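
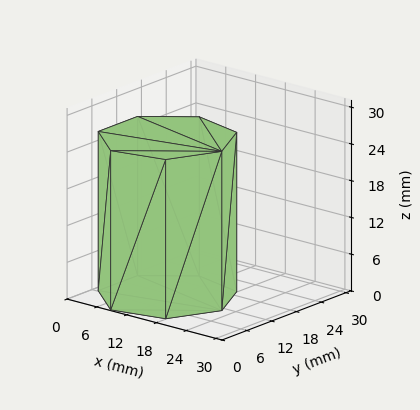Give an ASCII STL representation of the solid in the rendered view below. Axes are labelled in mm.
Reading the render: the shape is a regular 7-sided prism (a cylinder approximated with 7 flat sides), circumscribed radius ≈ 11 mm, height ≈ 26 mm (dimensions read to the nearest mm from the axis ticks). For the STL, each face is triangulated and given an outward normal.

solid part
  facet normal 0.0000 0.0000 -1.0000
    outer loop
      vertex 8.55 21.72 0.00
      vertex 17.86 19.60 0.00
      vertex 22.00 11.00 0.00
    endloop
  endfacet
  facet normal 0.0000 0.0000 -1.0000
    outer loop
      vertex 1.09 15.77 0.00
      vertex 8.55 21.72 0.00
      vertex 22.00 11.00 0.00
    endloop
  endfacet
  facet normal 0.0000 0.0000 -1.0000
    outer loop
      vertex 1.09 6.23 0.00
      vertex 1.09 15.77 0.00
      vertex 22.00 11.00 0.00
    endloop
  endfacet
  facet normal 0.0000 0.0000 -1.0000
    outer loop
      vertex 8.55 0.28 0.00
      vertex 1.09 6.23 0.00
      vertex 22.00 11.00 0.00
    endloop
  endfacet
  facet normal 0.0000 0.0000 -1.0000
    outer loop
      vertex 17.86 2.40 0.00
      vertex 8.55 0.28 0.00
      vertex 22.00 11.00 0.00
    endloop
  endfacet
  facet normal 0.0000 0.0000 1.0000
    outer loop
      vertex 22.00 11.00 26.00
      vertex 17.86 19.60 26.00
      vertex 8.55 21.72 26.00
    endloop
  endfacet
  facet normal 0.0000 0.0000 1.0000
    outer loop
      vertex 22.00 11.00 26.00
      vertex 8.55 21.72 26.00
      vertex 1.09 15.77 26.00
    endloop
  endfacet
  facet normal 0.0000 0.0000 1.0000
    outer loop
      vertex 22.00 11.00 26.00
      vertex 1.09 15.77 26.00
      vertex 1.09 6.23 26.00
    endloop
  endfacet
  facet normal 0.0000 0.0000 1.0000
    outer loop
      vertex 22.00 11.00 26.00
      vertex 1.09 6.23 26.00
      vertex 8.55 0.28 26.00
    endloop
  endfacet
  facet normal 0.0000 0.0000 1.0000
    outer loop
      vertex 22.00 11.00 26.00
      vertex 8.55 0.28 26.00
      vertex 17.86 2.40 26.00
    endloop
  endfacet
  facet normal 0.9010 0.4338 0.0000
    outer loop
      vertex 22.00 11.00 0.00
      vertex 17.86 19.60 0.00
      vertex 17.86 19.60 26.00
    endloop
  endfacet
  facet normal 0.9010 0.4338 0.0000
    outer loop
      vertex 22.00 11.00 0.00
      vertex 17.86 19.60 26.00
      vertex 22.00 11.00 26.00
    endloop
  endfacet
  facet normal 0.2220 0.9750 0.0000
    outer loop
      vertex 17.86 19.60 0.00
      vertex 8.55 21.72 0.00
      vertex 8.55 21.72 26.00
    endloop
  endfacet
  facet normal 0.2220 0.9750 0.0000
    outer loop
      vertex 17.86 19.60 0.00
      vertex 8.55 21.72 26.00
      vertex 17.86 19.60 26.00
    endloop
  endfacet
  facet normal -0.6235 0.7818 0.0000
    outer loop
      vertex 8.55 21.72 0.00
      vertex 1.09 15.77 0.00
      vertex 1.09 15.77 26.00
    endloop
  endfacet
  facet normal -0.6235 0.7818 0.0000
    outer loop
      vertex 8.55 21.72 0.00
      vertex 1.09 15.77 26.00
      vertex 8.55 21.72 26.00
    endloop
  endfacet
  facet normal -1.0000 0.0000 0.0000
    outer loop
      vertex 1.09 15.77 0.00
      vertex 1.09 6.23 0.00
      vertex 1.09 6.23 26.00
    endloop
  endfacet
  facet normal -1.0000 0.0000 0.0000
    outer loop
      vertex 1.09 15.77 0.00
      vertex 1.09 6.23 26.00
      vertex 1.09 15.77 26.00
    endloop
  endfacet
  facet normal -0.6235 -0.7818 0.0000
    outer loop
      vertex 1.09 6.23 0.00
      vertex 8.55 0.28 0.00
      vertex 8.55 0.28 26.00
    endloop
  endfacet
  facet normal -0.6235 -0.7818 0.0000
    outer loop
      vertex 1.09 6.23 0.00
      vertex 8.55 0.28 26.00
      vertex 1.09 6.23 26.00
    endloop
  endfacet
  facet normal 0.2220 -0.9750 0.0000
    outer loop
      vertex 8.55 0.28 0.00
      vertex 17.86 2.40 0.00
      vertex 17.86 2.40 26.00
    endloop
  endfacet
  facet normal 0.2220 -0.9750 0.0000
    outer loop
      vertex 8.55 0.28 0.00
      vertex 17.86 2.40 26.00
      vertex 8.55 0.28 26.00
    endloop
  endfacet
  facet normal 0.9010 -0.4338 0.0000
    outer loop
      vertex 17.86 2.40 0.00
      vertex 22.00 11.00 0.00
      vertex 22.00 11.00 26.00
    endloop
  endfacet
  facet normal 0.9010 -0.4338 0.0000
    outer loop
      vertex 17.86 2.40 0.00
      vertex 22.00 11.00 26.00
      vertex 17.86 2.40 26.00
    endloop
  endfacet
endsolid part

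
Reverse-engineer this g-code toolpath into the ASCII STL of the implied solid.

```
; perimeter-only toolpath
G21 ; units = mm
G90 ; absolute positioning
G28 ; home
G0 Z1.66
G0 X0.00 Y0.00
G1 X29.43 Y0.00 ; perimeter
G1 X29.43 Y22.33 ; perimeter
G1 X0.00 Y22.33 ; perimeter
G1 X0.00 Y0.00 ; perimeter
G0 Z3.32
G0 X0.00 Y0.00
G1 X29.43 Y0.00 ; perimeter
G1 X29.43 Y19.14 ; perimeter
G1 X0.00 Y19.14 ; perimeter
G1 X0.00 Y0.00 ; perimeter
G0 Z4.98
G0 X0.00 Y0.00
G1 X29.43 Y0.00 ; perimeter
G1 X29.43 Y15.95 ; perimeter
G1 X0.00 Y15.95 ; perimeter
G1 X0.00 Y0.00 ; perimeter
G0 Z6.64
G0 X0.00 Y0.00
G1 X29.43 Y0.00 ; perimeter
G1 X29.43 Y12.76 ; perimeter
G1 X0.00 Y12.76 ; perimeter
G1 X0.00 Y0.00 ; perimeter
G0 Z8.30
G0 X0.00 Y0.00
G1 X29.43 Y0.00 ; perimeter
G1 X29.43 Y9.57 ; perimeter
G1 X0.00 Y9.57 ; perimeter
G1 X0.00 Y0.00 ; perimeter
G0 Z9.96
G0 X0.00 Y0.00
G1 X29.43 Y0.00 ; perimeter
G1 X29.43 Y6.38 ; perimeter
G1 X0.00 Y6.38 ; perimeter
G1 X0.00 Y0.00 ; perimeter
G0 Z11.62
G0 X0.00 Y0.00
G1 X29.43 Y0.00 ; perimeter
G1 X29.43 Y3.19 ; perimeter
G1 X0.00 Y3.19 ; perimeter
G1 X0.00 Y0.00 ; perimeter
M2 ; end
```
solid part
  facet normal 0.0000 0.0000 -1.0000
    outer loop
      vertex 29.43 25.52 0.00
      vertex 29.43 0.00 0.00
      vertex 0.00 0.00 0.00
    endloop
  endfacet
  facet normal 0.0000 0.0000 -1.0000
    outer loop
      vertex 0.00 25.52 0.00
      vertex 29.43 25.52 0.00
      vertex 0.00 0.00 0.00
    endloop
  endfacet
  facet normal 0.0000 -1.0000 0.0000
    outer loop
      vertex 0.00 0.00 0.00
      vertex 29.43 0.00 0.00
      vertex 29.43 0.00 13.28
    endloop
  endfacet
  facet normal 0.0000 -1.0000 0.0000
    outer loop
      vertex 0.00 0.00 0.00
      vertex 29.43 0.00 13.28
      vertex 0.00 0.00 13.28
    endloop
  endfacet
  facet normal 0.0000 0.4616 0.8871
    outer loop
      vertex 0.00 0.00 13.28
      vertex 29.43 0.00 13.28
      vertex 29.43 25.52 0.00
    endloop
  endfacet
  facet normal 0.0000 0.4616 0.8871
    outer loop
      vertex 0.00 0.00 13.28
      vertex 29.43 25.52 0.00
      vertex 0.00 25.52 0.00
    endloop
  endfacet
  facet normal -1.0000 0.0000 0.0000
    outer loop
      vertex 0.00 0.00 13.28
      vertex 0.00 25.52 0.00
      vertex 0.00 0.00 0.00
    endloop
  endfacet
  facet normal 1.0000 0.0000 0.0000
    outer loop
      vertex 29.43 0.00 0.00
      vertex 29.43 25.52 0.00
      vertex 29.43 0.00 13.28
    endloop
  endfacet
endsolid part

The G0 Z moves step by Δz≈1.66 mm. The G1 loops shrink linearly with z, so the solid tapers from its base footprint up to z≈13.3. Closing with a flat bottom cap and the tapered top and triangulating gives 8 facets — a wedge (ramp): 29.4 × 25.5 mm base, rising to 13.3 mm along the y=0 edge and sloping linearly to z=0 at y=25.5.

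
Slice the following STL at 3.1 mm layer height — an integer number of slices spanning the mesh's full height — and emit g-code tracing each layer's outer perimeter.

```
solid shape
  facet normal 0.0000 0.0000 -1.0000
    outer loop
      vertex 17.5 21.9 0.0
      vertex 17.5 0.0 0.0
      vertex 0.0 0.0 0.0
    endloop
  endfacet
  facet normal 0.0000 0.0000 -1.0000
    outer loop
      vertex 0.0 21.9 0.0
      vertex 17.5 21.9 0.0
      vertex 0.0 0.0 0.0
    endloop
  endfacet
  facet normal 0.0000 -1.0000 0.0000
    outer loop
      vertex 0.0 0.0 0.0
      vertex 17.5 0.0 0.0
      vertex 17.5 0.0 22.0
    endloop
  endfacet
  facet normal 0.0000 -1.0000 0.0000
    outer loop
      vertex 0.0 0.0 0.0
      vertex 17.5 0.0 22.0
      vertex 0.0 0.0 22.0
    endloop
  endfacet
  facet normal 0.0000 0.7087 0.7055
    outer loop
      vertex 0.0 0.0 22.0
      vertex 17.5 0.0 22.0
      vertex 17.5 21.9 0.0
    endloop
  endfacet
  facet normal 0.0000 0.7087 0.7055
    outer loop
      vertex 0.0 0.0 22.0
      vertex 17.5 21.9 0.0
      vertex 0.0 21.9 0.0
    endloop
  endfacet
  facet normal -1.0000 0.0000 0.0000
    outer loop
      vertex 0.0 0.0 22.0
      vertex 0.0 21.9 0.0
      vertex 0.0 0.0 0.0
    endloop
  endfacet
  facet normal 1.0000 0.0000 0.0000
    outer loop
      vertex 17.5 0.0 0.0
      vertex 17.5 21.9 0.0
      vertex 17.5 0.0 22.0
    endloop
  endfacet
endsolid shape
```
; perimeter-only toolpath
G21 ; units = mm
G90 ; absolute positioning
G28 ; home
; layer 1
G0 Z3.1
G0 X0.0 Y0.0
G1 X17.5 Y0.0
G1 X17.5 Y18.8
G1 X0.0 Y18.8
G1 X0.0 Y0.0
; layer 2
G0 Z6.3
G0 X0.0 Y0.0
G1 X17.5 Y0.0
G1 X17.5 Y15.6
G1 X0.0 Y15.6
G1 X0.0 Y0.0
; layer 3
G0 Z9.4
G0 X0.0 Y0.0
G1 X17.5 Y0.0
G1 X17.5 Y12.5
G1 X0.0 Y12.5
G1 X0.0 Y0.0
; layer 4
G0 Z12.6
G0 X0.0 Y0.0
G1 X17.5 Y0.0
G1 X17.5 Y9.4
G1 X0.0 Y9.4
G1 X0.0 Y0.0
; layer 5
G0 Z15.7
G0 X0.0 Y0.0
G1 X17.5 Y0.0
G1 X17.5 Y6.3
G1 X0.0 Y6.3
G1 X0.0 Y0.0
; layer 6
G0 Z18.9
G0 X0.0 Y0.0
G1 X17.5 Y0.0
G1 X17.5 Y3.1
G1 X0.0 Y3.1
G1 X0.0 Y0.0
M2 ; end

The solid is a wedge (ramp): 17.5 × 21.9 mm base, rising to 22 mm along the y=0 edge and sloping linearly to z=0 at y=21.9. Slicing at Δz = 3.1 mm — 7 equal slices spanning the solid's height, so layer i sits at z = i·h/7 — gives 6 non-empty perimeters. Each is a 4-segment closed polygon; G0 lifts to the layer z and rapids to the start vertex, then G1 traces the edges. The cross-section shrinks linearly with z (the slice at the apex is degenerate and omitted).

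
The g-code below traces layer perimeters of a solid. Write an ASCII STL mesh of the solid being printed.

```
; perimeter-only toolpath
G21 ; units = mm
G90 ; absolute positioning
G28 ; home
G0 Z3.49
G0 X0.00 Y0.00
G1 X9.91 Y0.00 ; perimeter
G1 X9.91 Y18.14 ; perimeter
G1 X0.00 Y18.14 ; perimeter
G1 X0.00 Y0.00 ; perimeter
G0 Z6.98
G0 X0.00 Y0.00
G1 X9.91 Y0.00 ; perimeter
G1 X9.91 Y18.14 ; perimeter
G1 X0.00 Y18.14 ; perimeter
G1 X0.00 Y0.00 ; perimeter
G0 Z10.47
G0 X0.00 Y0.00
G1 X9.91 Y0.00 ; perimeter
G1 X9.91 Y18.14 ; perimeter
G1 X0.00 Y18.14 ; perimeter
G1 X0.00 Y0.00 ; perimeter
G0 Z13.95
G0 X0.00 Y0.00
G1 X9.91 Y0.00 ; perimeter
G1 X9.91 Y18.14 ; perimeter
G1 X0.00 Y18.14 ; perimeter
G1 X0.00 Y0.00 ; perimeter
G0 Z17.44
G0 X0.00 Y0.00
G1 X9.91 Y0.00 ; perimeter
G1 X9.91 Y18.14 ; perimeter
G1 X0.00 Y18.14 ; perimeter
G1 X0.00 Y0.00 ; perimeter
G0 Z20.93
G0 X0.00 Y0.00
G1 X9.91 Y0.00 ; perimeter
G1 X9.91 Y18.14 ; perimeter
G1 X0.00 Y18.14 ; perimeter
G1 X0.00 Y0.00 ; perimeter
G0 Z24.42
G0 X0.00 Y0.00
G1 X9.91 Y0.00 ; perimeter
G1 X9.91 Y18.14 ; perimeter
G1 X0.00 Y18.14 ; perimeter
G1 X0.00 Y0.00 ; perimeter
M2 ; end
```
solid part
  facet normal 0.0000 0.0000 -1.0000
    outer loop
      vertex 9.91 18.14 0.00
      vertex 9.91 0.00 0.00
      vertex 0.00 0.00 0.00
    endloop
  endfacet
  facet normal 0.0000 0.0000 -1.0000
    outer loop
      vertex 0.00 18.14 0.00
      vertex 9.91 18.14 0.00
      vertex 0.00 0.00 0.00
    endloop
  endfacet
  facet normal 0.0000 0.0000 1.0000
    outer loop
      vertex 0.00 0.00 24.42
      vertex 9.91 0.00 24.42
      vertex 9.91 18.14 24.42
    endloop
  endfacet
  facet normal 0.0000 0.0000 1.0000
    outer loop
      vertex 0.00 0.00 24.42
      vertex 9.91 18.14 24.42
      vertex 0.00 18.14 24.42
    endloop
  endfacet
  facet normal 0.0000 -1.0000 0.0000
    outer loop
      vertex 0.00 0.00 0.00
      vertex 9.91 0.00 0.00
      vertex 9.91 0.00 24.42
    endloop
  endfacet
  facet normal 0.0000 -1.0000 0.0000
    outer loop
      vertex 0.00 0.00 0.00
      vertex 9.91 0.00 24.42
      vertex 0.00 0.00 24.42
    endloop
  endfacet
  facet normal 0.0000 1.0000 0.0000
    outer loop
      vertex 9.91 18.14 24.42
      vertex 9.91 18.14 0.00
      vertex 0.00 18.14 0.00
    endloop
  endfacet
  facet normal 0.0000 1.0000 0.0000
    outer loop
      vertex 0.00 18.14 24.42
      vertex 9.91 18.14 24.42
      vertex 0.00 18.14 0.00
    endloop
  endfacet
  facet normal -1.0000 0.0000 0.0000
    outer loop
      vertex 0.00 18.14 24.42
      vertex 0.00 18.14 0.00
      vertex 0.00 0.00 0.00
    endloop
  endfacet
  facet normal -1.0000 0.0000 0.0000
    outer loop
      vertex 0.00 0.00 24.42
      vertex 0.00 18.14 24.42
      vertex 0.00 0.00 0.00
    endloop
  endfacet
  facet normal 1.0000 0.0000 0.0000
    outer loop
      vertex 9.91 0.00 0.00
      vertex 9.91 18.14 0.00
      vertex 9.91 18.14 24.42
    endloop
  endfacet
  facet normal 1.0000 0.0000 0.0000
    outer loop
      vertex 9.91 0.00 0.00
      vertex 9.91 18.14 24.42
      vertex 9.91 0.00 24.42
    endloop
  endfacet
endsolid part

The G0 Z moves step by Δz≈3.49 mm. Every layer's G1 loop is the same polygon, so the solid is a straight extrusion of it from z=0 to z≈24.4. Closing with flat bottom and top caps and triangulating gives 12 facets — a rectangular box, roughly 9.91 × 18.1 mm footprint and 24.4 mm tall.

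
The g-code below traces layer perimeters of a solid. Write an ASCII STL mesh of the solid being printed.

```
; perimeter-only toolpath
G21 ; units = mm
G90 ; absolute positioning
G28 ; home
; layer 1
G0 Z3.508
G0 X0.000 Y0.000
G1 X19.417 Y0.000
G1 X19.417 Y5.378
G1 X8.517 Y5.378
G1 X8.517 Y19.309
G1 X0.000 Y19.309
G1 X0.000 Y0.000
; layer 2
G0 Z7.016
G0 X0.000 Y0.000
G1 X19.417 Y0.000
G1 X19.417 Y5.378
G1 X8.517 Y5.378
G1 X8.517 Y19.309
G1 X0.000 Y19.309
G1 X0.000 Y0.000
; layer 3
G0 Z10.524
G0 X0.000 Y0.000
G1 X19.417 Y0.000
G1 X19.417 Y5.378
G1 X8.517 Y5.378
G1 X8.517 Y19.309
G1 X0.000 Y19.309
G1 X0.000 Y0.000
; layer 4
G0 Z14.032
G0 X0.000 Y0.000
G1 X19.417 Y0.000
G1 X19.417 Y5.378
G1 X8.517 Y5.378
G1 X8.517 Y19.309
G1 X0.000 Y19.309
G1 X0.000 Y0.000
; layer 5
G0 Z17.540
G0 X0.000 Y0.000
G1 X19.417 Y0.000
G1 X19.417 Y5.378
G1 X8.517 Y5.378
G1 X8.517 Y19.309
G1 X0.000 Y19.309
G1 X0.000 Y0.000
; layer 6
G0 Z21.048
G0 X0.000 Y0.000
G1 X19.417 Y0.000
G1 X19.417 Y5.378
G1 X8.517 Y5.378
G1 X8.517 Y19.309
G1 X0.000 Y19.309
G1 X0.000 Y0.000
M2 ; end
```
solid part
  facet normal 0.0000 0.0000 -1.0000
    outer loop
      vertex 19.417 5.378 0.000
      vertex 19.417 0.000 0.000
      vertex 0.000 0.000 0.000
    endloop
  endfacet
  facet normal 0.0000 0.0000 -1.0000
    outer loop
      vertex 8.517 5.378 0.000
      vertex 19.417 5.378 0.000
      vertex 0.000 0.000 0.000
    endloop
  endfacet
  facet normal 0.0000 0.0000 -1.0000
    outer loop
      vertex 8.517 19.309 0.000
      vertex 8.517 5.378 0.000
      vertex 0.000 0.000 0.000
    endloop
  endfacet
  facet normal 0.0000 0.0000 -1.0000
    outer loop
      vertex 0.000 19.309 0.000
      vertex 8.517 19.309 0.000
      vertex 0.000 0.000 0.000
    endloop
  endfacet
  facet normal 0.0000 0.0000 1.0000
    outer loop
      vertex 0.000 0.000 21.048
      vertex 19.417 0.000 21.048
      vertex 19.417 5.378 21.048
    endloop
  endfacet
  facet normal 0.0000 0.0000 1.0000
    outer loop
      vertex 0.000 0.000 21.048
      vertex 19.417 5.378 21.048
      vertex 8.517 5.378 21.048
    endloop
  endfacet
  facet normal 0.0000 0.0000 1.0000
    outer loop
      vertex 0.000 0.000 21.048
      vertex 8.517 5.378 21.048
      vertex 8.517 19.309 21.048
    endloop
  endfacet
  facet normal 0.0000 0.0000 1.0000
    outer loop
      vertex 0.000 0.000 21.048
      vertex 8.517 19.309 21.048
      vertex 0.000 19.309 21.048
    endloop
  endfacet
  facet normal 0.0000 -1.0000 0.0000
    outer loop
      vertex 0.000 0.000 0.000
      vertex 19.417 0.000 0.000
      vertex 19.417 0.000 21.048
    endloop
  endfacet
  facet normal 0.0000 -1.0000 0.0000
    outer loop
      vertex 0.000 0.000 0.000
      vertex 19.417 0.000 21.048
      vertex 0.000 0.000 21.048
    endloop
  endfacet
  facet normal 1.0000 0.0000 0.0000
    outer loop
      vertex 19.417 0.000 0.000
      vertex 19.417 5.378 0.000
      vertex 19.417 5.378 21.048
    endloop
  endfacet
  facet normal 1.0000 0.0000 0.0000
    outer loop
      vertex 19.417 0.000 0.000
      vertex 19.417 5.378 21.048
      vertex 19.417 0.000 21.048
    endloop
  endfacet
  facet normal 0.0000 1.0000 0.0000
    outer loop
      vertex 19.417 5.378 0.000
      vertex 8.517 5.378 0.000
      vertex 8.517 5.378 21.048
    endloop
  endfacet
  facet normal 0.0000 1.0000 0.0000
    outer loop
      vertex 19.417 5.378 0.000
      vertex 8.517 5.378 21.048
      vertex 19.417 5.378 21.048
    endloop
  endfacet
  facet normal 1.0000 0.0000 0.0000
    outer loop
      vertex 8.517 5.378 0.000
      vertex 8.517 19.309 0.000
      vertex 8.517 19.309 21.048
    endloop
  endfacet
  facet normal 1.0000 0.0000 0.0000
    outer loop
      vertex 8.517 5.378 0.000
      vertex 8.517 19.309 21.048
      vertex 8.517 5.378 21.048
    endloop
  endfacet
  facet normal 0.0000 1.0000 0.0000
    outer loop
      vertex 8.517 19.309 0.000
      vertex 0.000 19.309 0.000
      vertex 0.000 19.309 21.048
    endloop
  endfacet
  facet normal 0.0000 1.0000 0.0000
    outer loop
      vertex 8.517 19.309 0.000
      vertex 0.000 19.309 21.048
      vertex 8.517 19.309 21.048
    endloop
  endfacet
  facet normal -1.0000 0.0000 0.0000
    outer loop
      vertex 0.000 19.309 0.000
      vertex 0.000 0.000 0.000
      vertex 0.000 0.000 21.048
    endloop
  endfacet
  facet normal -1.0000 0.0000 0.0000
    outer loop
      vertex 0.000 19.309 0.000
      vertex 0.000 0.000 21.048
      vertex 0.000 19.309 21.048
    endloop
  endfacet
endsolid part

The G0 Z moves step by Δz≈3.508 mm. Every layer's G1 loop is the same polygon, so the solid is a straight extrusion of it from z=0 to z≈21. Closing with flat bottom and top caps and triangulating gives 20 facets — an L-shaped prism: outer 19.4 × 19.3 mm, arm thicknesses ≈ 5.38 mm (horizontal) and 8.52 mm (vertical), extruded 21 mm in z.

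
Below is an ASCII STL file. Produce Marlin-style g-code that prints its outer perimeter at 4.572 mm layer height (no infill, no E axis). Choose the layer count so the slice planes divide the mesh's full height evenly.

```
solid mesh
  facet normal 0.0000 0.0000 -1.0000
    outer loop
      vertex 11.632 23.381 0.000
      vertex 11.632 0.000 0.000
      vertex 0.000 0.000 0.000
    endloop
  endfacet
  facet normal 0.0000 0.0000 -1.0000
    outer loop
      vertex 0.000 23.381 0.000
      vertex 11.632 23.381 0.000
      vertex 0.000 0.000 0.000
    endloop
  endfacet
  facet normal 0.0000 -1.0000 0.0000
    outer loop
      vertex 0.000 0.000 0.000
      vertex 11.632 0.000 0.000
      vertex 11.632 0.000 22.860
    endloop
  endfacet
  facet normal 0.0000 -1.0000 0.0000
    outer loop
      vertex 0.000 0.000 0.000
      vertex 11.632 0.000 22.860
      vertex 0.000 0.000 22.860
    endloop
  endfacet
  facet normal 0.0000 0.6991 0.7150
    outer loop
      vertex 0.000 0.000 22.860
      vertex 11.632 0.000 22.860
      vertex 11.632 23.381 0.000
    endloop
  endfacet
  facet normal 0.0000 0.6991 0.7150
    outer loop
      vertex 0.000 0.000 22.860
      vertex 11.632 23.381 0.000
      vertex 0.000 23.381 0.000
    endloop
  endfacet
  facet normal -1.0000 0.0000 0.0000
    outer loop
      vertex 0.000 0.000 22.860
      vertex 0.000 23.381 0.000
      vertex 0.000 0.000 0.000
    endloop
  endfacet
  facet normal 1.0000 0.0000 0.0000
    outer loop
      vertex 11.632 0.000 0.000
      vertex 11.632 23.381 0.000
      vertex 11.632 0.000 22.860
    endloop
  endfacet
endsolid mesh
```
; perimeter-only toolpath
G21 ; units = mm
G90 ; absolute positioning
G28 ; home
; layer 1
G0 Z4.572
G0 X0.000 Y0.000
G1 X11.632 Y0.000
G1 X11.632 Y18.705
G1 X0.000 Y18.705
G1 X0.000 Y0.000
; layer 2
G0 Z9.144
G0 X0.000 Y0.000
G1 X11.632 Y0.000
G1 X11.632 Y14.029
G1 X0.000 Y14.029
G1 X0.000 Y0.000
; layer 3
G0 Z13.716
G0 X0.000 Y0.000
G1 X11.632 Y0.000
G1 X11.632 Y9.352
G1 X0.000 Y9.352
G1 X0.000 Y0.000
; layer 4
G0 Z18.288
G0 X0.000 Y0.000
G1 X11.632 Y0.000
G1 X11.632 Y4.676
G1 X0.000 Y4.676
G1 X0.000 Y0.000
M2 ; end

The solid is a wedge (ramp): 11.6 × 23.4 mm base, rising to 22.9 mm along the y=0 edge and sloping linearly to z=0 at y=23.4. Slicing at Δz = 4.572 mm — 5 equal slices spanning the solid's height, so layer i sits at z = i·h/5 — gives 4 non-empty perimeters. Each is a 4-segment closed polygon; G0 lifts to the layer z and rapids to the start vertex, then G1 traces the edges. The cross-section shrinks linearly with z (the slice at the apex is degenerate and omitted).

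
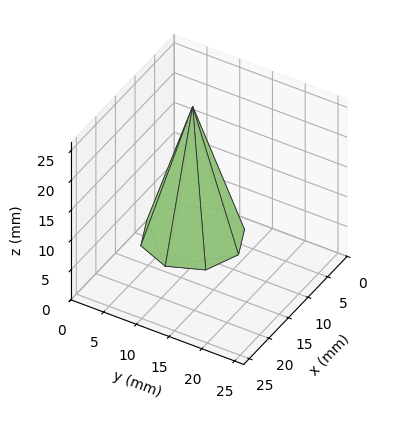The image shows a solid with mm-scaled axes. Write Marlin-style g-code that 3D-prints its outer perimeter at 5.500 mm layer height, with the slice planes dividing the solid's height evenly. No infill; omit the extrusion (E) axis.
Reading the render: the shape is a regular 8-sided pyramid, base circumscribed radius ≈ 7 mm, apex at z ≈ 22 mm (dimensions read to the nearest mm from the axis ticks). For the g-code, the solid's height is divided into equal slices at the stated Δz and each level perimeter traced with G1 moves after a G0 lift.

; perimeter-only toolpath
G21 ; units = mm
G90 ; absolute positioning
G28 ; home
; layer 1
G0 Z5.500
G0 X12.250 Y7.000
G1 X10.712 Y10.712
G1 X7.000 Y12.250
G1 X3.287 Y10.712
G1 X1.750 Y7.000
G1 X3.287 Y3.287
G1 X7.000 Y1.750
G1 X10.712 Y3.287
G1 X12.250 Y7.000
; layer 2
G0 Z11.000
G0 X10.500 Y7.000
G1 X9.475 Y9.475
G1 X7.000 Y10.500
G1 X4.525 Y9.475
G1 X3.500 Y7.000
G1 X4.525 Y4.525
G1 X7.000 Y3.500
G1 X9.475 Y4.525
G1 X10.500 Y7.000
; layer 3
G0 Z16.500
G0 X8.750 Y7.000
G1 X8.238 Y8.238
G1 X7.000 Y8.750
G1 X5.763 Y8.238
G1 X5.250 Y7.000
G1 X5.763 Y5.763
G1 X7.000 Y5.250
G1 X8.238 Y5.763
G1 X8.750 Y7.000
M2 ; end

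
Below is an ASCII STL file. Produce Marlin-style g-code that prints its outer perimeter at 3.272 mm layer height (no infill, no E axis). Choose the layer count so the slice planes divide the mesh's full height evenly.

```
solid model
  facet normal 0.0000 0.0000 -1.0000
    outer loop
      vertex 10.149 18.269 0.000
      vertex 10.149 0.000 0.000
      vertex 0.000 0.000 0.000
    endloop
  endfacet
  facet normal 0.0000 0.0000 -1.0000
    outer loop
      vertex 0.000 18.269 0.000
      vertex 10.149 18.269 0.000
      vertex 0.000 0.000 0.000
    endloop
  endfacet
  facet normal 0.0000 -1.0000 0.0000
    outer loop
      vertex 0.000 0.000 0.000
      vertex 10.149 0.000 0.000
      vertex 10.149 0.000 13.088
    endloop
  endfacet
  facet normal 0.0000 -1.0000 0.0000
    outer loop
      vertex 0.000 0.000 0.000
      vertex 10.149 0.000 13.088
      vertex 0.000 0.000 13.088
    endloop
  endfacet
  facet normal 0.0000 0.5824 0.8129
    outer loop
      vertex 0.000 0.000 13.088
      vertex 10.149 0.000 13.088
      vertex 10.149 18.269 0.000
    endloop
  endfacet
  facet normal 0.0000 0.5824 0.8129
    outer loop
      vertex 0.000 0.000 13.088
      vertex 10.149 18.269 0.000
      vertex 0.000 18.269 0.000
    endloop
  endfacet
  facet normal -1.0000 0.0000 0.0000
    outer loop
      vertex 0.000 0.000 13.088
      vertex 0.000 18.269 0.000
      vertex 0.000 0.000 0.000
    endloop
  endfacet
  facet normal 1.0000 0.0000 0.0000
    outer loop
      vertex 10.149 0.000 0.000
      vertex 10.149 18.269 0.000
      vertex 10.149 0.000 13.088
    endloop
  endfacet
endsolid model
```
; perimeter-only toolpath
G21 ; units = mm
G90 ; absolute positioning
G28 ; home
; layer 1
G0 Z3.272
G0 X0.000 Y0.000
G1 X10.149 Y0.000
G1 X10.149 Y13.702
G1 X0.000 Y13.702
G1 X0.000 Y0.000
; layer 2
G0 Z6.544
G0 X0.000 Y0.000
G1 X10.149 Y0.000
G1 X10.149 Y9.134
G1 X0.000 Y9.134
G1 X0.000 Y0.000
; layer 3
G0 Z9.816
G0 X0.000 Y0.000
G1 X10.149 Y0.000
G1 X10.149 Y4.567
G1 X0.000 Y4.567
G1 X0.000 Y0.000
M2 ; end

The solid is a wedge (ramp): 10.1 × 18.3 mm base, rising to 13.1 mm along the y=0 edge and sloping linearly to z=0 at y=18.3. Slicing at Δz = 3.272 mm — 4 equal slices spanning the solid's height, so layer i sits at z = i·h/4 — gives 3 non-empty perimeters. Each is a 4-segment closed polygon; G0 lifts to the layer z and rapids to the start vertex, then G1 traces the edges. The cross-section shrinks linearly with z (the slice at the apex is degenerate and omitted).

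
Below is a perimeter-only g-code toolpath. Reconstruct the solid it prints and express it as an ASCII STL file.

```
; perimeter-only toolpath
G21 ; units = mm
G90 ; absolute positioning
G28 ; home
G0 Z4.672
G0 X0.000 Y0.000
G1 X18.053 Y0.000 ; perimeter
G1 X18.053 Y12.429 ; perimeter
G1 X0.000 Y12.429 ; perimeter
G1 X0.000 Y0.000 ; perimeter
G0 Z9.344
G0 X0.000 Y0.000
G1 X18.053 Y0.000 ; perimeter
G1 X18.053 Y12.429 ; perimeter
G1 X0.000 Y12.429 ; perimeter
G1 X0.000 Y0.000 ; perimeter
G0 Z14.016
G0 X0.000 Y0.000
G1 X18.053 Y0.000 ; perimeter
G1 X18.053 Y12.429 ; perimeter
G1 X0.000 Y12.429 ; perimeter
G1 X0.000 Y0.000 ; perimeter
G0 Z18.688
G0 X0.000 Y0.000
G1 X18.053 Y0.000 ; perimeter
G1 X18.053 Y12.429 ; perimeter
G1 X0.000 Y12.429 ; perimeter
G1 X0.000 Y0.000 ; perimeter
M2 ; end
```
solid part
  facet normal 0.0000 0.0000 -1.0000
    outer loop
      vertex 18.053 12.429 0.000
      vertex 18.053 0.000 0.000
      vertex 0.000 0.000 0.000
    endloop
  endfacet
  facet normal 0.0000 0.0000 -1.0000
    outer loop
      vertex 0.000 12.429 0.000
      vertex 18.053 12.429 0.000
      vertex 0.000 0.000 0.000
    endloop
  endfacet
  facet normal 0.0000 0.0000 1.0000
    outer loop
      vertex 0.000 0.000 18.688
      vertex 18.053 0.000 18.688
      vertex 18.053 12.429 18.688
    endloop
  endfacet
  facet normal 0.0000 0.0000 1.0000
    outer loop
      vertex 0.000 0.000 18.688
      vertex 18.053 12.429 18.688
      vertex 0.000 12.429 18.688
    endloop
  endfacet
  facet normal 0.0000 -1.0000 0.0000
    outer loop
      vertex 0.000 0.000 0.000
      vertex 18.053 0.000 0.000
      vertex 18.053 0.000 18.688
    endloop
  endfacet
  facet normal 0.0000 -1.0000 0.0000
    outer loop
      vertex 0.000 0.000 0.000
      vertex 18.053 0.000 18.688
      vertex 0.000 0.000 18.688
    endloop
  endfacet
  facet normal 0.0000 1.0000 0.0000
    outer loop
      vertex 18.053 12.429 18.688
      vertex 18.053 12.429 0.000
      vertex 0.000 12.429 0.000
    endloop
  endfacet
  facet normal 0.0000 1.0000 0.0000
    outer loop
      vertex 0.000 12.429 18.688
      vertex 18.053 12.429 18.688
      vertex 0.000 12.429 0.000
    endloop
  endfacet
  facet normal -1.0000 0.0000 0.0000
    outer loop
      vertex 0.000 12.429 18.688
      vertex 0.000 12.429 0.000
      vertex 0.000 0.000 0.000
    endloop
  endfacet
  facet normal -1.0000 0.0000 0.0000
    outer loop
      vertex 0.000 0.000 18.688
      vertex 0.000 12.429 18.688
      vertex 0.000 0.000 0.000
    endloop
  endfacet
  facet normal 1.0000 0.0000 0.0000
    outer loop
      vertex 18.053 0.000 0.000
      vertex 18.053 12.429 0.000
      vertex 18.053 12.429 18.688
    endloop
  endfacet
  facet normal 1.0000 0.0000 0.0000
    outer loop
      vertex 18.053 0.000 0.000
      vertex 18.053 12.429 18.688
      vertex 18.053 0.000 18.688
    endloop
  endfacet
endsolid part

The G0 Z moves step by Δz≈4.672 mm. Every layer's G1 loop is the same polygon, so the solid is a straight extrusion of it from z=0 to z≈18.7. Closing with flat bottom and top caps and triangulating gives 12 facets — a rectangular box, roughly 18.1 × 12.4 mm footprint and 18.7 mm tall.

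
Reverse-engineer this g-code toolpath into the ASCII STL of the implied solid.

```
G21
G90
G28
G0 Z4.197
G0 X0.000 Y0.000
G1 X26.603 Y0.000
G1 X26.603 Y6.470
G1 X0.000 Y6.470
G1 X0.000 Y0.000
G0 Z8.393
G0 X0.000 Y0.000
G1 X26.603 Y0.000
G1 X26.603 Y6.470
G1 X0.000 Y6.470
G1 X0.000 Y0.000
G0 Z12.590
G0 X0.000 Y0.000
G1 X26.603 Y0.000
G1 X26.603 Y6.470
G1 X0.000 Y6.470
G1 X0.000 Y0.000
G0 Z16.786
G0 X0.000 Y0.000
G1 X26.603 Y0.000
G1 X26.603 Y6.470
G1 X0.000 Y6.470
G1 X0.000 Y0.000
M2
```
solid part
  facet normal 0.0000 0.0000 -1.0000
    outer loop
      vertex 26.603 6.470 0.000
      vertex 26.603 0.000 0.000
      vertex 0.000 0.000 0.000
    endloop
  endfacet
  facet normal 0.0000 0.0000 -1.0000
    outer loop
      vertex 0.000 6.470 0.000
      vertex 26.603 6.470 0.000
      vertex 0.000 0.000 0.000
    endloop
  endfacet
  facet normal 0.0000 0.0000 1.0000
    outer loop
      vertex 0.000 0.000 16.786
      vertex 26.603 0.000 16.786
      vertex 26.603 6.470 16.786
    endloop
  endfacet
  facet normal 0.0000 0.0000 1.0000
    outer loop
      vertex 0.000 0.000 16.786
      vertex 26.603 6.470 16.786
      vertex 0.000 6.470 16.786
    endloop
  endfacet
  facet normal 0.0000 -1.0000 0.0000
    outer loop
      vertex 0.000 0.000 0.000
      vertex 26.603 0.000 0.000
      vertex 26.603 0.000 16.786
    endloop
  endfacet
  facet normal 0.0000 -1.0000 0.0000
    outer loop
      vertex 0.000 0.000 0.000
      vertex 26.603 0.000 16.786
      vertex 0.000 0.000 16.786
    endloop
  endfacet
  facet normal 0.0000 1.0000 0.0000
    outer loop
      vertex 26.603 6.470 16.786
      vertex 26.603 6.470 0.000
      vertex 0.000 6.470 0.000
    endloop
  endfacet
  facet normal 0.0000 1.0000 0.0000
    outer loop
      vertex 0.000 6.470 16.786
      vertex 26.603 6.470 16.786
      vertex 0.000 6.470 0.000
    endloop
  endfacet
  facet normal -1.0000 0.0000 0.0000
    outer loop
      vertex 0.000 6.470 16.786
      vertex 0.000 6.470 0.000
      vertex 0.000 0.000 0.000
    endloop
  endfacet
  facet normal -1.0000 0.0000 0.0000
    outer loop
      vertex 0.000 0.000 16.786
      vertex 0.000 6.470 16.786
      vertex 0.000 0.000 0.000
    endloop
  endfacet
  facet normal 1.0000 0.0000 0.0000
    outer loop
      vertex 26.603 0.000 0.000
      vertex 26.603 6.470 0.000
      vertex 26.603 6.470 16.786
    endloop
  endfacet
  facet normal 1.0000 0.0000 0.0000
    outer loop
      vertex 26.603 0.000 0.000
      vertex 26.603 6.470 16.786
      vertex 26.603 0.000 16.786
    endloop
  endfacet
endsolid part

The G0 Z moves step by Δz≈4.197 mm. Every layer's G1 loop is the same polygon, so the solid is a straight extrusion of it from z=0 to z≈16.8. Closing with flat bottom and top caps and triangulating gives 12 facets — a rectangular box, roughly 26.6 × 6.47 mm footprint and 16.8 mm tall.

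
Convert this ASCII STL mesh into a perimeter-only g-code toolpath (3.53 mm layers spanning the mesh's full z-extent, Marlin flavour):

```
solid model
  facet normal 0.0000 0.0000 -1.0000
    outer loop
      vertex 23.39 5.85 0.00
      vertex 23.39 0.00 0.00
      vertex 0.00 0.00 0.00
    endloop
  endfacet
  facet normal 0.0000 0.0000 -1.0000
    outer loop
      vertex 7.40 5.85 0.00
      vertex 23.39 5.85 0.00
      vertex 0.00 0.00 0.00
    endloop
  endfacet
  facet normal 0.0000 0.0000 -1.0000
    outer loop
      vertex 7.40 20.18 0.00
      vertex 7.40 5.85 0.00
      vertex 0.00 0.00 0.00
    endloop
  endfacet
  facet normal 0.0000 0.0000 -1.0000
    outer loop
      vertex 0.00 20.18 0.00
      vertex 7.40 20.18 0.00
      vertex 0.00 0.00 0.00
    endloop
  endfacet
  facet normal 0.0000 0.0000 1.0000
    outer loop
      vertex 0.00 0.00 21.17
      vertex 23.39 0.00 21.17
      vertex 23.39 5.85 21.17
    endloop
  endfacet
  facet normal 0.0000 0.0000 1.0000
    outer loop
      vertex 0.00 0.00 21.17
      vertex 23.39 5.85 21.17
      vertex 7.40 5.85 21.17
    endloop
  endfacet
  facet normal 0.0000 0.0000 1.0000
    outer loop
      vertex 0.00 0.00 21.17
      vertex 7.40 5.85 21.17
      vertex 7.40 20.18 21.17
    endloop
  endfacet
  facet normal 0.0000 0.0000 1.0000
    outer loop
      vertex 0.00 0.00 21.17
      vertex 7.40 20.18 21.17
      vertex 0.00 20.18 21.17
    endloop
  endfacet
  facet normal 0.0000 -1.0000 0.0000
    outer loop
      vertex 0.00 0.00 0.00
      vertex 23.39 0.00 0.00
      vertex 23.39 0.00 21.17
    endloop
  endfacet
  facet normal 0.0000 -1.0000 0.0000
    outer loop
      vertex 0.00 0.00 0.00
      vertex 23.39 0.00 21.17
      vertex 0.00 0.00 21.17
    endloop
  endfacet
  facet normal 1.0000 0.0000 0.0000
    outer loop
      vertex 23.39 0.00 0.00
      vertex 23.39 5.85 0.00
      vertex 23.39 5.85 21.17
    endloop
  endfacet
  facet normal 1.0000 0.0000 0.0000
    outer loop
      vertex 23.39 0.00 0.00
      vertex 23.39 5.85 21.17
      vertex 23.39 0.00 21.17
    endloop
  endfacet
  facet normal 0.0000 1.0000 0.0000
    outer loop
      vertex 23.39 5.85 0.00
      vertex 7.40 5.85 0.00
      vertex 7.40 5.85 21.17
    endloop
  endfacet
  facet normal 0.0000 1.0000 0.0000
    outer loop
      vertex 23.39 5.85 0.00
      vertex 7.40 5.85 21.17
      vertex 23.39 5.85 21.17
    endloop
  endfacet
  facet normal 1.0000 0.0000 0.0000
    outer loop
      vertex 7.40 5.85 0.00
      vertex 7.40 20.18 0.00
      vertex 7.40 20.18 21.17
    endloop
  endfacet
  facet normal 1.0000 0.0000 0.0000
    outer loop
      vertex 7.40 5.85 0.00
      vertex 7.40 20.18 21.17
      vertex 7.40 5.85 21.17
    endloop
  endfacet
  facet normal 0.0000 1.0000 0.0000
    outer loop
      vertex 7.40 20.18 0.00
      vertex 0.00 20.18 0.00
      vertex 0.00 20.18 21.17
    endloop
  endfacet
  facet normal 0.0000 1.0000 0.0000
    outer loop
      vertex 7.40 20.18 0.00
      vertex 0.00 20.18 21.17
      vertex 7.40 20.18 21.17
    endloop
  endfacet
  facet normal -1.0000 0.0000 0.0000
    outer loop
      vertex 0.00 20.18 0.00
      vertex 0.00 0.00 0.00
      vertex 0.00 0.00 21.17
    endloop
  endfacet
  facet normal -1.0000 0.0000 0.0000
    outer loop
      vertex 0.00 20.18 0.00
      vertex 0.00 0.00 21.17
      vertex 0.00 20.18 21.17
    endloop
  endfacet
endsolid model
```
; perimeter-only toolpath
G21 ; units = mm
G90 ; absolute positioning
G28 ; home
; layer 1
G0 Z3.53
G0 X0.00 Y0.00
G1 X23.39 Y0.00
G1 X23.39 Y5.85
G1 X7.40 Y5.85
G1 X7.40 Y20.18
G1 X0.00 Y20.18
G1 X0.00 Y0.00
; layer 2
G0 Z7.06
G0 X0.00 Y0.00
G1 X23.39 Y0.00
G1 X23.39 Y5.85
G1 X7.40 Y5.85
G1 X7.40 Y20.18
G1 X0.00 Y20.18
G1 X0.00 Y0.00
; layer 3
G0 Z10.59
G0 X0.00 Y0.00
G1 X23.39 Y0.00
G1 X23.39 Y5.85
G1 X7.40 Y5.85
G1 X7.40 Y20.18
G1 X0.00 Y20.18
G1 X0.00 Y0.00
; layer 4
G0 Z14.11
G0 X0.00 Y0.00
G1 X23.39 Y0.00
G1 X23.39 Y5.85
G1 X7.40 Y5.85
G1 X7.40 Y20.18
G1 X0.00 Y20.18
G1 X0.00 Y0.00
; layer 5
G0 Z17.64
G0 X0.00 Y0.00
G1 X23.39 Y0.00
G1 X23.39 Y5.85
G1 X7.40 Y5.85
G1 X7.40 Y20.18
G1 X0.00 Y20.18
G1 X0.00 Y0.00
; layer 6
G0 Z21.17
G0 X0.00 Y0.00
G1 X23.39 Y0.00
G1 X23.39 Y5.85
G1 X7.40 Y5.85
G1 X7.40 Y20.18
G1 X0.00 Y20.18
G1 X0.00 Y0.00
M2 ; end

The solid is an L-shaped prism: outer 23.4 × 20.2 mm, arm thicknesses ≈ 5.85 mm (horizontal) and 7.4 mm (vertical), extruded 21.2 mm in z. Slicing at Δz = 3.53 mm — 6 equal slices spanning the solid's height, so layer i sits at z = i·h/6 — gives 6 non-empty perimeters. Each is a 6-segment closed polygon; G0 lifts to the layer z and rapids to the start vertex, then G1 traces the edges.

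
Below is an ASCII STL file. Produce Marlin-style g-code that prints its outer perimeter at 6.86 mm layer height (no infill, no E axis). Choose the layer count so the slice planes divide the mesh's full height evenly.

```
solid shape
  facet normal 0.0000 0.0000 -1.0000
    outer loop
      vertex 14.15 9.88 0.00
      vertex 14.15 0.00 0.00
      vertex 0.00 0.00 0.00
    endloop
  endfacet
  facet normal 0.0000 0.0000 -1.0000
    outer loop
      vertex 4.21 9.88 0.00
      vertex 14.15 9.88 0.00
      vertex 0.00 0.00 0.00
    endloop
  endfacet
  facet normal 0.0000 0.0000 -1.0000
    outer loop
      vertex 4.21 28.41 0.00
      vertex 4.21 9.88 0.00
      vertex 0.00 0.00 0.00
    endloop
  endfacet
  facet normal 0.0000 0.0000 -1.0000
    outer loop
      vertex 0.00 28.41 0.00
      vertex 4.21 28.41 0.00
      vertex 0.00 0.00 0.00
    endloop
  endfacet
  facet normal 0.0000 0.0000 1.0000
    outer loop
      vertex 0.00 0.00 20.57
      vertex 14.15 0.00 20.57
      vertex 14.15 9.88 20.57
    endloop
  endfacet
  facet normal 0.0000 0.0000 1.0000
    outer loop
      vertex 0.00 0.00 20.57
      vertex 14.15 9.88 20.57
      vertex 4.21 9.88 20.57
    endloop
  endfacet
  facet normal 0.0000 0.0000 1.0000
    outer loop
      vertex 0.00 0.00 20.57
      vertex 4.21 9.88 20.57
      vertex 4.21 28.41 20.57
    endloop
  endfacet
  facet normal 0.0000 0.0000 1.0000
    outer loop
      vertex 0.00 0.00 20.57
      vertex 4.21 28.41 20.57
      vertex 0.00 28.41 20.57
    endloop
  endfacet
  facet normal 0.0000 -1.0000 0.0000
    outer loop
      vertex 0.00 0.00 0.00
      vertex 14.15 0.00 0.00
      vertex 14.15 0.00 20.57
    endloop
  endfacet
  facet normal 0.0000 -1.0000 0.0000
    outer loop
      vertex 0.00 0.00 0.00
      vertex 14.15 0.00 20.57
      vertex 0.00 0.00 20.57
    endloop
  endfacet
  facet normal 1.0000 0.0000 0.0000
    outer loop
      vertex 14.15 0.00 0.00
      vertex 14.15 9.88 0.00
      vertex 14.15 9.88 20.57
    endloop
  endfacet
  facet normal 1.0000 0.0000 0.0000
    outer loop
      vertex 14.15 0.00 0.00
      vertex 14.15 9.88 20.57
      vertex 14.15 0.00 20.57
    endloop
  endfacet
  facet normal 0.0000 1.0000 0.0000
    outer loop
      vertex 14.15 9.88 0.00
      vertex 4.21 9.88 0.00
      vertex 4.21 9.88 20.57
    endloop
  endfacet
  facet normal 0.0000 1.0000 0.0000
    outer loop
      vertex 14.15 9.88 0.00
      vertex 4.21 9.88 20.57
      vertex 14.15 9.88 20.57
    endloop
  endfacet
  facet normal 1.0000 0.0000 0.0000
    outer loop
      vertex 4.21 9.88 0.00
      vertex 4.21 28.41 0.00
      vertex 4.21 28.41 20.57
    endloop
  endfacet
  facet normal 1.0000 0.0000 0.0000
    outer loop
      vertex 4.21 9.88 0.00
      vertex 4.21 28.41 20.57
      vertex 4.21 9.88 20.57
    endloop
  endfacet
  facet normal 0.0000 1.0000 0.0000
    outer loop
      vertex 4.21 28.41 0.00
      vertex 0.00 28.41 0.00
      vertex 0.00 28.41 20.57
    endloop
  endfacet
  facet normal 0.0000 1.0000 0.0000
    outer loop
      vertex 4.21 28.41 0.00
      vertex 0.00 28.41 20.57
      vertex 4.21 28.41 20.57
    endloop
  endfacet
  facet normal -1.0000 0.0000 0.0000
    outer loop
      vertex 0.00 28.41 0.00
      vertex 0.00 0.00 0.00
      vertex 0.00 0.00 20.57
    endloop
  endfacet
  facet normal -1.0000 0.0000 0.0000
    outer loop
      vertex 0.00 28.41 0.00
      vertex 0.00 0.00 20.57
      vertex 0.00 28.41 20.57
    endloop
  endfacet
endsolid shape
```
; perimeter-only toolpath
G21 ; units = mm
G90 ; absolute positioning
G28 ; home
; layer 1
G0 Z6.86
G0 X0.00 Y0.00
G1 X14.15 Y0.00
G1 X14.15 Y9.88
G1 X4.21 Y9.88
G1 X4.21 Y28.41
G1 X0.00 Y28.41
G1 X0.00 Y0.00
; layer 2
G0 Z13.71
G0 X0.00 Y0.00
G1 X14.15 Y0.00
G1 X14.15 Y9.88
G1 X4.21 Y9.88
G1 X4.21 Y28.41
G1 X0.00 Y28.41
G1 X0.00 Y0.00
; layer 3
G0 Z20.57
G0 X0.00 Y0.00
G1 X14.15 Y0.00
G1 X14.15 Y9.88
G1 X4.21 Y9.88
G1 X4.21 Y28.41
G1 X0.00 Y28.41
G1 X0.00 Y0.00
M2 ; end

The solid is an L-shaped prism: outer 14.2 × 28.4 mm, arm thicknesses ≈ 9.88 mm (horizontal) and 4.21 mm (vertical), extruded 20.6 mm in z. Slicing at Δz = 6.86 mm — 3 equal slices spanning the solid's height, so layer i sits at z = i·h/3 — gives 3 non-empty perimeters. Each is a 6-segment closed polygon; G0 lifts to the layer z and rapids to the start vertex, then G1 traces the edges.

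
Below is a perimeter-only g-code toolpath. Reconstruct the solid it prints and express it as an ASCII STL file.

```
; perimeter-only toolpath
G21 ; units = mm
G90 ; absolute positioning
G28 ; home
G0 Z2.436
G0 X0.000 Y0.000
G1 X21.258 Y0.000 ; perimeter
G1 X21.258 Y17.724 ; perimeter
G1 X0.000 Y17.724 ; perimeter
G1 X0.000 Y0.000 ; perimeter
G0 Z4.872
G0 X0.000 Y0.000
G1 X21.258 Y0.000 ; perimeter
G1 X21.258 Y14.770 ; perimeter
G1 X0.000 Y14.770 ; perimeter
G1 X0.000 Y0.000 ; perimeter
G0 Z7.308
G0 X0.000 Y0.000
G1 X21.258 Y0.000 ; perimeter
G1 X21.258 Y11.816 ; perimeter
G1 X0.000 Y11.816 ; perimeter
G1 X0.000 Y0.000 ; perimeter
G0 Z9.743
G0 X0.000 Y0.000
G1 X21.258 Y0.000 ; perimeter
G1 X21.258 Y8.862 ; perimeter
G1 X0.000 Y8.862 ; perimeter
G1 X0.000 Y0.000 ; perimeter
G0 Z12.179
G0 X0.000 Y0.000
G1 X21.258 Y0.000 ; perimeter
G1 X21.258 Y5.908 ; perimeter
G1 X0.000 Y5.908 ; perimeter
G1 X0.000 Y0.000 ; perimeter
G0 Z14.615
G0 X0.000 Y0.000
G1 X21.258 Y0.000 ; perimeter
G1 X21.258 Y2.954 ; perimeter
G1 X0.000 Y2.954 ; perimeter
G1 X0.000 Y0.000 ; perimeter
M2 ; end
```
solid part
  facet normal 0.0000 0.0000 -1.0000
    outer loop
      vertex 21.258 20.678 0.000
      vertex 21.258 0.000 0.000
      vertex 0.000 0.000 0.000
    endloop
  endfacet
  facet normal 0.0000 0.0000 -1.0000
    outer loop
      vertex 0.000 20.678 0.000
      vertex 21.258 20.678 0.000
      vertex 0.000 0.000 0.000
    endloop
  endfacet
  facet normal 0.0000 -1.0000 0.0000
    outer loop
      vertex 0.000 0.000 0.000
      vertex 21.258 0.000 0.000
      vertex 21.258 0.000 17.051
    endloop
  endfacet
  facet normal 0.0000 -1.0000 0.0000
    outer loop
      vertex 0.000 0.000 0.000
      vertex 21.258 0.000 17.051
      vertex 0.000 0.000 17.051
    endloop
  endfacet
  facet normal 0.0000 0.6362 0.7715
    outer loop
      vertex 0.000 0.000 17.051
      vertex 21.258 0.000 17.051
      vertex 21.258 20.678 0.000
    endloop
  endfacet
  facet normal 0.0000 0.6362 0.7715
    outer loop
      vertex 0.000 0.000 17.051
      vertex 21.258 20.678 0.000
      vertex 0.000 20.678 0.000
    endloop
  endfacet
  facet normal -1.0000 0.0000 0.0000
    outer loop
      vertex 0.000 0.000 17.051
      vertex 0.000 20.678 0.000
      vertex 0.000 0.000 0.000
    endloop
  endfacet
  facet normal 1.0000 0.0000 0.0000
    outer loop
      vertex 21.258 0.000 0.000
      vertex 21.258 20.678 0.000
      vertex 21.258 0.000 17.051
    endloop
  endfacet
endsolid part

The G0 Z moves step by Δz≈2.436 mm. The G1 loops shrink linearly with z, so the solid tapers from its base footprint up to z≈17.1. Closing with a flat bottom cap and the tapered top and triangulating gives 8 facets — a wedge (ramp): 21.3 × 20.7 mm base, rising to 17.1 mm along the y=0 edge and sloping linearly to z=0 at y=20.7.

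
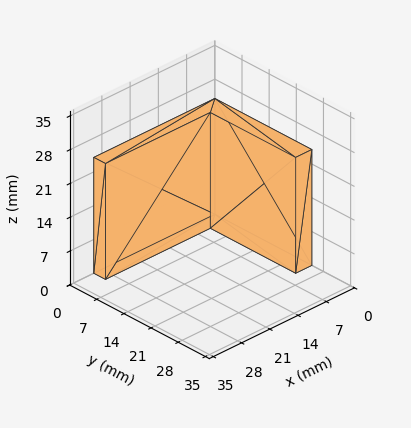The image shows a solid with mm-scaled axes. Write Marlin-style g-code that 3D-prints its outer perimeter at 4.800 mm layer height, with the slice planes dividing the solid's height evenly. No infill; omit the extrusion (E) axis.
Reading the render: the shape is an L-shaped prism: outer 30 × 25 mm, arm thicknesses ≈ 3 mm (horizontal) and 4 mm (vertical), extruded 24 mm in z (dimensions read to the nearest mm from the axis ticks). For the g-code, the solid's height is divided into equal slices at the stated Δz and each level perimeter traced with G1 moves after a G0 lift.

; perimeter-only toolpath
G21 ; units = mm
G90 ; absolute positioning
G28 ; home
; layer 1
G0 Z4.800
G0 X0.000 Y0.000
G1 X30.000 Y0.000
G1 X30.000 Y3.000
G1 X4.000 Y3.000
G1 X4.000 Y25.000
G1 X0.000 Y25.000
G1 X0.000 Y0.000
; layer 2
G0 Z9.600
G0 X0.000 Y0.000
G1 X30.000 Y0.000
G1 X30.000 Y3.000
G1 X4.000 Y3.000
G1 X4.000 Y25.000
G1 X0.000 Y25.000
G1 X0.000 Y0.000
; layer 3
G0 Z14.400
G0 X0.000 Y0.000
G1 X30.000 Y0.000
G1 X30.000 Y3.000
G1 X4.000 Y3.000
G1 X4.000 Y25.000
G1 X0.000 Y25.000
G1 X0.000 Y0.000
; layer 4
G0 Z19.200
G0 X0.000 Y0.000
G1 X30.000 Y0.000
G1 X30.000 Y3.000
G1 X4.000 Y3.000
G1 X4.000 Y25.000
G1 X0.000 Y25.000
G1 X0.000 Y0.000
; layer 5
G0 Z24.000
G0 X0.000 Y0.000
G1 X30.000 Y0.000
G1 X30.000 Y3.000
G1 X4.000 Y3.000
G1 X4.000 Y25.000
G1 X0.000 Y25.000
G1 X0.000 Y0.000
M2 ; end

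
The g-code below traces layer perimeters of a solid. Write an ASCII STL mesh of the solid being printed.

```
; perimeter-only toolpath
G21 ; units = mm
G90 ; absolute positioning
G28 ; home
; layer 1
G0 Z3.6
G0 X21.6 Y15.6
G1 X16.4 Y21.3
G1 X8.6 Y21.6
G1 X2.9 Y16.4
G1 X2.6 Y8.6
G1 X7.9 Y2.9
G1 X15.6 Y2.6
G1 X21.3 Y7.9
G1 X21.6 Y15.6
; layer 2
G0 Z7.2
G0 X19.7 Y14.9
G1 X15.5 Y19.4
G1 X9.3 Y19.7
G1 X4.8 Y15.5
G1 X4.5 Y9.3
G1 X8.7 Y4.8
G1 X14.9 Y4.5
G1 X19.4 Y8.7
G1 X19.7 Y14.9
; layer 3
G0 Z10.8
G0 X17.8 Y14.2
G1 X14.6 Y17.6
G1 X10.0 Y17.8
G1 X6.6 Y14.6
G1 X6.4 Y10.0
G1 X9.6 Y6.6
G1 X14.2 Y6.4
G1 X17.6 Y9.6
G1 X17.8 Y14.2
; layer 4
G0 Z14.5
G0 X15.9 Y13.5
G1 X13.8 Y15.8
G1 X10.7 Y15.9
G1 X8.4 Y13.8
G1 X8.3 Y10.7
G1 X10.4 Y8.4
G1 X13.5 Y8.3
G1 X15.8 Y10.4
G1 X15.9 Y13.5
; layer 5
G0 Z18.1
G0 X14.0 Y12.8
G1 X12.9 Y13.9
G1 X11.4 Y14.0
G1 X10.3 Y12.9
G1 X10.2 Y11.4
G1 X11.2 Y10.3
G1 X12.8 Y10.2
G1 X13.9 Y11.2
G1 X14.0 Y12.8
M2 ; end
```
solid part
  facet normal 0.0000 0.0000 -1.0000
    outer loop
      vertex 7.9 23.5 0.0
      vertex 17.2 23.1 0.0
      vertex 23.5 16.3 0.0
    endloop
  endfacet
  facet normal 0.0000 0.0000 -1.0000
    outer loop
      vertex 1.1 17.2 0.0
      vertex 7.9 23.5 0.0
      vertex 23.5 16.3 0.0
    endloop
  endfacet
  facet normal 0.0000 0.0000 -1.0000
    outer loop
      vertex 0.7 7.9 0.0
      vertex 1.1 17.2 0.0
      vertex 23.5 16.3 0.0
    endloop
  endfacet
  facet normal 0.0000 0.0000 -1.0000
    outer loop
      vertex 7.0 1.1 0.0
      vertex 0.7 7.9 0.0
      vertex 23.5 16.3 0.0
    endloop
  endfacet
  facet normal 0.0000 0.0000 -1.0000
    outer loop
      vertex 16.3 0.7 0.0
      vertex 7.0 1.1 0.0
      vertex 23.5 16.3 0.0
    endloop
  endfacet
  facet normal 0.0000 0.0000 -1.0000
    outer loop
      vertex 23.1 7.0 0.0
      vertex 16.3 0.7 0.0
      vertex 23.5 16.3 0.0
    endloop
  endfacet
  facet normal 0.6516 0.6037 0.4592
    outer loop
      vertex 23.5 16.3 0.0
      vertex 17.2 23.1 0.0
      vertex 12.1 12.1 21.7
    endloop
  endfacet
  facet normal 0.0382 0.8876 0.4589
    outer loop
      vertex 17.2 23.1 0.0
      vertex 7.9 23.5 0.0
      vertex 12.1 12.1 21.7
    endloop
  endfacet
  facet normal -0.6037 0.6516 0.4592
    outer loop
      vertex 7.9 23.5 0.0
      vertex 1.1 17.2 0.0
      vertex 12.1 12.1 21.7
    endloop
  endfacet
  facet normal -0.8876 0.0382 0.4589
    outer loop
      vertex 1.1 17.2 0.0
      vertex 0.7 7.9 0.0
      vertex 12.1 12.1 21.7
    endloop
  endfacet
  facet normal -0.6516 -0.6037 0.4592
    outer loop
      vertex 0.7 7.9 0.0
      vertex 7.0 1.1 0.0
      vertex 12.1 12.1 21.7
    endloop
  endfacet
  facet normal -0.0382 -0.8876 0.4589
    outer loop
      vertex 7.0 1.1 0.0
      vertex 16.3 0.7 0.0
      vertex 12.1 12.1 21.7
    endloop
  endfacet
  facet normal 0.6037 -0.6516 0.4592
    outer loop
      vertex 16.3 0.7 0.0
      vertex 23.1 7.0 0.0
      vertex 12.1 12.1 21.7
    endloop
  endfacet
  facet normal 0.8876 -0.0382 0.4589
    outer loop
      vertex 23.1 7.0 0.0
      vertex 23.5 16.3 0.0
      vertex 12.1 12.1 21.7
    endloop
  endfacet
endsolid part

The G0 Z moves step by Δz≈3.6 mm. The G1 loops shrink linearly with z, so the solid tapers from its base footprint up to z≈21.7. Closing with a flat bottom cap and the tapered top and triangulating gives 14 facets — a regular 8-sided pyramid, base circumscribed radius ≈ 12.1 mm, apex at z ≈ 21.7 mm.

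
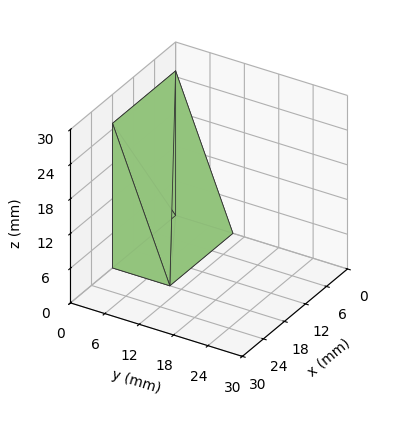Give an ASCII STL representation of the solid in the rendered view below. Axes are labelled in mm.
Reading the render: the shape is a wedge (ramp): 18 × 10 mm base, rising to 25 mm along the y=0 edge and sloping linearly to z=0 at y=10 (dimensions read to the nearest mm from the axis ticks). For the STL, each face is triangulated and given an outward normal.

solid part
  facet normal 0.0000 0.0000 -1.0000
    outer loop
      vertex 18.0 10.0 0.0
      vertex 18.0 0.0 0.0
      vertex 0.0 0.0 0.0
    endloop
  endfacet
  facet normal 0.0000 0.0000 -1.0000
    outer loop
      vertex 0.0 10.0 0.0
      vertex 18.0 10.0 0.0
      vertex 0.0 0.0 0.0
    endloop
  endfacet
  facet normal 0.0000 -1.0000 0.0000
    outer loop
      vertex 0.0 0.0 0.0
      vertex 18.0 0.0 0.0
      vertex 18.0 0.0 25.0
    endloop
  endfacet
  facet normal 0.0000 -1.0000 0.0000
    outer loop
      vertex 0.0 0.0 0.0
      vertex 18.0 0.0 25.0
      vertex 0.0 0.0 25.0
    endloop
  endfacet
  facet normal 0.0000 0.9285 0.3714
    outer loop
      vertex 0.0 0.0 25.0
      vertex 18.0 0.0 25.0
      vertex 18.0 10.0 0.0
    endloop
  endfacet
  facet normal 0.0000 0.9285 0.3714
    outer loop
      vertex 0.0 0.0 25.0
      vertex 18.0 10.0 0.0
      vertex 0.0 10.0 0.0
    endloop
  endfacet
  facet normal -1.0000 0.0000 0.0000
    outer loop
      vertex 0.0 0.0 25.0
      vertex 0.0 10.0 0.0
      vertex 0.0 0.0 0.0
    endloop
  endfacet
  facet normal 1.0000 0.0000 0.0000
    outer loop
      vertex 18.0 0.0 0.0
      vertex 18.0 10.0 0.0
      vertex 18.0 0.0 25.0
    endloop
  endfacet
endsolid part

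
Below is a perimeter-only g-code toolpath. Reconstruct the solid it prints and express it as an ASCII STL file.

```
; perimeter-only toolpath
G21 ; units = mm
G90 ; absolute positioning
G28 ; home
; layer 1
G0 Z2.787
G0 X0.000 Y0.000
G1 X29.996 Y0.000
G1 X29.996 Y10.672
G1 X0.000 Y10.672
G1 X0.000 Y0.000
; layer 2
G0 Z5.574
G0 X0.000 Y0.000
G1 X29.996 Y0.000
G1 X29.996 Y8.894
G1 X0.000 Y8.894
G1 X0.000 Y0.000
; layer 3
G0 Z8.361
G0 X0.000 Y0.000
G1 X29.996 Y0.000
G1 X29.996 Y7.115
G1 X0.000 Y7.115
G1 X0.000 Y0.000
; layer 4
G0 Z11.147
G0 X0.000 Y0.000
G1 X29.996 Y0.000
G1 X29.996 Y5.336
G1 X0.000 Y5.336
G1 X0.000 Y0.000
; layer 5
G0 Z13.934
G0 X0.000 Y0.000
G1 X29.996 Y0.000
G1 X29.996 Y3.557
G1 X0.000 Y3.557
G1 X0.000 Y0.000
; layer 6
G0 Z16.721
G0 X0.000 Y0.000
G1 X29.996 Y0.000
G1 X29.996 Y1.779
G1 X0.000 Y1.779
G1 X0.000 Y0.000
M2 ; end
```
solid part
  facet normal 0.0000 0.0000 -1.0000
    outer loop
      vertex 29.996 12.451 0.000
      vertex 29.996 0.000 0.000
      vertex 0.000 0.000 0.000
    endloop
  endfacet
  facet normal 0.0000 0.0000 -1.0000
    outer loop
      vertex 0.000 12.451 0.000
      vertex 29.996 12.451 0.000
      vertex 0.000 0.000 0.000
    endloop
  endfacet
  facet normal 0.0000 -1.0000 0.0000
    outer loop
      vertex 0.000 0.000 0.000
      vertex 29.996 0.000 0.000
      vertex 29.996 0.000 19.508
    endloop
  endfacet
  facet normal 0.0000 -1.0000 0.0000
    outer loop
      vertex 0.000 0.000 0.000
      vertex 29.996 0.000 19.508
      vertex 0.000 0.000 19.508
    endloop
  endfacet
  facet normal 0.0000 0.8429 0.5380
    outer loop
      vertex 0.000 0.000 19.508
      vertex 29.996 0.000 19.508
      vertex 29.996 12.451 0.000
    endloop
  endfacet
  facet normal 0.0000 0.8429 0.5380
    outer loop
      vertex 0.000 0.000 19.508
      vertex 29.996 12.451 0.000
      vertex 0.000 12.451 0.000
    endloop
  endfacet
  facet normal -1.0000 0.0000 0.0000
    outer loop
      vertex 0.000 0.000 19.508
      vertex 0.000 12.451 0.000
      vertex 0.000 0.000 0.000
    endloop
  endfacet
  facet normal 1.0000 0.0000 0.0000
    outer loop
      vertex 29.996 0.000 0.000
      vertex 29.996 12.451 0.000
      vertex 29.996 0.000 19.508
    endloop
  endfacet
endsolid part

The G0 Z moves step by Δz≈2.787 mm. The G1 loops shrink linearly with z, so the solid tapers from its base footprint up to z≈19.5. Closing with a flat bottom cap and the tapered top and triangulating gives 8 facets — a wedge (ramp): 30 × 12.5 mm base, rising to 19.5 mm along the y=0 edge and sloping linearly to z=0 at y=12.5.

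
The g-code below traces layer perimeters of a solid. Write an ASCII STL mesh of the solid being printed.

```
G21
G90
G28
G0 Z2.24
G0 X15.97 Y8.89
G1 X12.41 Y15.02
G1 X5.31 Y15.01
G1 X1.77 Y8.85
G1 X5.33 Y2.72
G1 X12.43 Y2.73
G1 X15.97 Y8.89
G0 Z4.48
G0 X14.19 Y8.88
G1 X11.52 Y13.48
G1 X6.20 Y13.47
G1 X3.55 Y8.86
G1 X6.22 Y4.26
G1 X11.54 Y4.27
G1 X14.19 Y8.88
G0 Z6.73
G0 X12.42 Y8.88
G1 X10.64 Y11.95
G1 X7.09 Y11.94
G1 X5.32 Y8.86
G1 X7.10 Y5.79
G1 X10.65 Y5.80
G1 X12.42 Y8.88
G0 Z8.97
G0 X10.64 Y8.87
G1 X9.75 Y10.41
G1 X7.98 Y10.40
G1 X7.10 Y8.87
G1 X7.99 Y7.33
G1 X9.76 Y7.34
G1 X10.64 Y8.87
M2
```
solid part
  facet normal 0.0000 0.0000 -1.0000
    outer loop
      vertex 4.42 16.54 0.00
      vertex 13.29 16.56 0.00
      vertex 17.74 8.89 0.00
    endloop
  endfacet
  facet normal 0.0000 0.0000 -1.0000
    outer loop
      vertex 0.00 8.85 0.00
      vertex 4.42 16.54 0.00
      vertex 17.74 8.89 0.00
    endloop
  endfacet
  facet normal 0.0000 0.0000 -1.0000
    outer loop
      vertex 4.45 1.18 0.00
      vertex 0.00 8.85 0.00
      vertex 17.74 8.89 0.00
    endloop
  endfacet
  facet normal 0.0000 0.0000 -1.0000
    outer loop
      vertex 13.32 1.20 0.00
      vertex 4.45 1.18 0.00
      vertex 17.74 8.89 0.00
    endloop
  endfacet
  facet normal 0.7135 0.4140 0.5653
    outer loop
      vertex 17.74 8.89 0.00
      vertex 13.29 16.56 0.00
      vertex 8.87 8.87 11.21
    endloop
  endfacet
  facet normal -0.0019 0.8250 0.5652
    outer loop
      vertex 13.29 16.56 0.00
      vertex 4.42 16.54 0.00
      vertex 8.87 8.87 11.21
    endloop
  endfacet
  facet normal -0.7152 0.4111 0.5652
    outer loop
      vertex 4.42 16.54 0.00
      vertex 0.00 8.85 0.00
      vertex 8.87 8.87 11.21
    endloop
  endfacet
  facet normal -0.7135 -0.4140 0.5653
    outer loop
      vertex 0.00 8.85 0.00
      vertex 4.45 1.18 0.00
      vertex 8.87 8.87 11.21
    endloop
  endfacet
  facet normal 0.0019 -0.8250 0.5652
    outer loop
      vertex 4.45 1.18 0.00
      vertex 13.32 1.20 0.00
      vertex 8.87 8.87 11.21
    endloop
  endfacet
  facet normal 0.7152 -0.4111 0.5652
    outer loop
      vertex 13.32 1.20 0.00
      vertex 17.74 8.89 0.00
      vertex 8.87 8.87 11.21
    endloop
  endfacet
endsolid part

The G0 Z moves step by Δz≈2.24 mm. The G1 loops shrink linearly with z, so the solid tapers from its base footprint up to z≈11.2. Closing with a flat bottom cap and the tapered top and triangulating gives 10 facets — a regular 6-sided pyramid, base circumscribed radius ≈ 8.87 mm, apex at z ≈ 11.2 mm.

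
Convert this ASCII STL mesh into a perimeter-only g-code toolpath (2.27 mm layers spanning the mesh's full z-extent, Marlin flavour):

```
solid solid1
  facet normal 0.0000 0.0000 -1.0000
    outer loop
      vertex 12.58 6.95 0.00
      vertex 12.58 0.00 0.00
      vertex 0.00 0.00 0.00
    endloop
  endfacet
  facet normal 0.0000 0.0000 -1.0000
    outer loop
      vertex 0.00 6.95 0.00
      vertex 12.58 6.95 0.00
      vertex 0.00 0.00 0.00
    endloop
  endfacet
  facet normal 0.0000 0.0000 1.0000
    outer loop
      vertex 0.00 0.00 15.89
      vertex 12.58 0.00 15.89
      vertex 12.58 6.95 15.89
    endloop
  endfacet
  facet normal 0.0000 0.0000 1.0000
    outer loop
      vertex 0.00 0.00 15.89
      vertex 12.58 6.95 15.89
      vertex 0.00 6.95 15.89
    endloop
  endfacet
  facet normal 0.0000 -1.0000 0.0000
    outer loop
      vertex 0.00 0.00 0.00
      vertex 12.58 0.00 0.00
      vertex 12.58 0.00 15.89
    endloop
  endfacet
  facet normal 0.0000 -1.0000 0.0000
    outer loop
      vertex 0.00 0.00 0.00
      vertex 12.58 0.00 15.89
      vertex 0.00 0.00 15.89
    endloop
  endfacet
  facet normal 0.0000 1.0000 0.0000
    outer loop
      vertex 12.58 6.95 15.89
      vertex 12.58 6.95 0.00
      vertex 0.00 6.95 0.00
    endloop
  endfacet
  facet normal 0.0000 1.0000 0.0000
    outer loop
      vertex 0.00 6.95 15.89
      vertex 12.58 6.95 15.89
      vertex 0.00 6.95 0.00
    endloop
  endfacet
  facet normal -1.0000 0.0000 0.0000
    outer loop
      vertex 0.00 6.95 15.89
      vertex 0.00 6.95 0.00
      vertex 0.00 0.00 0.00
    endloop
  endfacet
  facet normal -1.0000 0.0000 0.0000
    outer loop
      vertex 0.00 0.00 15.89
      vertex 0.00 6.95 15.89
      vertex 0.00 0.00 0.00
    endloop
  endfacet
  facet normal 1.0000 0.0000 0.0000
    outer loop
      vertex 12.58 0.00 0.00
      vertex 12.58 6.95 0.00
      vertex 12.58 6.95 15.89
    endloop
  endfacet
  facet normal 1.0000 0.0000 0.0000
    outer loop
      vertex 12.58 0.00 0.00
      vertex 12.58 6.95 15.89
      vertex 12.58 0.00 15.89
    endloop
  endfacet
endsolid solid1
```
; perimeter-only toolpath
G21 ; units = mm
G90 ; absolute positioning
G28 ; home
; layer 1
G0 Z2.27
G0 X0.00 Y0.00
G1 X12.58 Y0.00
G1 X12.58 Y6.95
G1 X0.00 Y6.95
G1 X0.00 Y0.00
; layer 2
G0 Z4.54
G0 X0.00 Y0.00
G1 X12.58 Y0.00
G1 X12.58 Y6.95
G1 X0.00 Y6.95
G1 X0.00 Y0.00
; layer 3
G0 Z6.81
G0 X0.00 Y0.00
G1 X12.58 Y0.00
G1 X12.58 Y6.95
G1 X0.00 Y6.95
G1 X0.00 Y0.00
; layer 4
G0 Z9.08
G0 X0.00 Y0.00
G1 X12.58 Y0.00
G1 X12.58 Y6.95
G1 X0.00 Y6.95
G1 X0.00 Y0.00
; layer 5
G0 Z11.35
G0 X0.00 Y0.00
G1 X12.58 Y0.00
G1 X12.58 Y6.95
G1 X0.00 Y6.95
G1 X0.00 Y0.00
; layer 6
G0 Z13.62
G0 X0.00 Y0.00
G1 X12.58 Y0.00
G1 X12.58 Y6.95
G1 X0.00 Y6.95
G1 X0.00 Y0.00
; layer 7
G0 Z15.89
G0 X0.00 Y0.00
G1 X12.58 Y0.00
G1 X12.58 Y6.95
G1 X0.00 Y6.95
G1 X0.00 Y0.00
M2 ; end

The solid is a rectangular box, roughly 12.6 × 6.95 mm footprint and 15.9 mm tall. Slicing at Δz = 2.27 mm — 7 equal slices spanning the solid's height, so layer i sits at z = i·h/7 — gives 7 non-empty perimeters. Each is a 4-segment closed polygon; G0 lifts to the layer z and rapids to the start vertex, then G1 traces the edges.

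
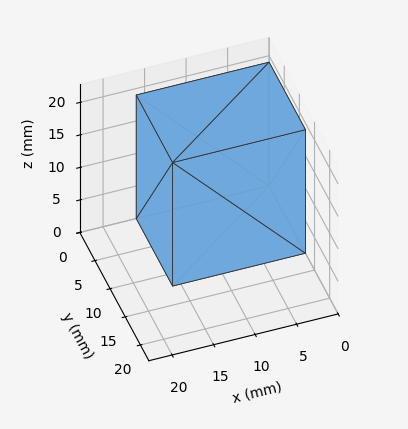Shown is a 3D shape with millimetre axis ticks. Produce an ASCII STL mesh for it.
Reading the render: the shape is a rectangular box, roughly 16 × 12 mm footprint and 19 mm tall (dimensions read to the nearest mm from the axis ticks). For the STL, each face is triangulated and given an outward normal.

solid part
  facet normal 0.0000 0.0000 -1.0000
    outer loop
      vertex 16.00 12.00 0.00
      vertex 16.00 0.00 0.00
      vertex 0.00 0.00 0.00
    endloop
  endfacet
  facet normal 0.0000 0.0000 -1.0000
    outer loop
      vertex 0.00 12.00 0.00
      vertex 16.00 12.00 0.00
      vertex 0.00 0.00 0.00
    endloop
  endfacet
  facet normal 0.0000 0.0000 1.0000
    outer loop
      vertex 0.00 0.00 19.00
      vertex 16.00 0.00 19.00
      vertex 16.00 12.00 19.00
    endloop
  endfacet
  facet normal 0.0000 0.0000 1.0000
    outer loop
      vertex 0.00 0.00 19.00
      vertex 16.00 12.00 19.00
      vertex 0.00 12.00 19.00
    endloop
  endfacet
  facet normal 0.0000 -1.0000 0.0000
    outer loop
      vertex 0.00 0.00 0.00
      vertex 16.00 0.00 0.00
      vertex 16.00 0.00 19.00
    endloop
  endfacet
  facet normal 0.0000 -1.0000 0.0000
    outer loop
      vertex 0.00 0.00 0.00
      vertex 16.00 0.00 19.00
      vertex 0.00 0.00 19.00
    endloop
  endfacet
  facet normal 0.0000 1.0000 0.0000
    outer loop
      vertex 16.00 12.00 19.00
      vertex 16.00 12.00 0.00
      vertex 0.00 12.00 0.00
    endloop
  endfacet
  facet normal 0.0000 1.0000 0.0000
    outer loop
      vertex 0.00 12.00 19.00
      vertex 16.00 12.00 19.00
      vertex 0.00 12.00 0.00
    endloop
  endfacet
  facet normal -1.0000 0.0000 0.0000
    outer loop
      vertex 0.00 12.00 19.00
      vertex 0.00 12.00 0.00
      vertex 0.00 0.00 0.00
    endloop
  endfacet
  facet normal -1.0000 0.0000 0.0000
    outer loop
      vertex 0.00 0.00 19.00
      vertex 0.00 12.00 19.00
      vertex 0.00 0.00 0.00
    endloop
  endfacet
  facet normal 1.0000 0.0000 0.0000
    outer loop
      vertex 16.00 0.00 0.00
      vertex 16.00 12.00 0.00
      vertex 16.00 12.00 19.00
    endloop
  endfacet
  facet normal 1.0000 0.0000 0.0000
    outer loop
      vertex 16.00 0.00 0.00
      vertex 16.00 12.00 19.00
      vertex 16.00 0.00 19.00
    endloop
  endfacet
endsolid part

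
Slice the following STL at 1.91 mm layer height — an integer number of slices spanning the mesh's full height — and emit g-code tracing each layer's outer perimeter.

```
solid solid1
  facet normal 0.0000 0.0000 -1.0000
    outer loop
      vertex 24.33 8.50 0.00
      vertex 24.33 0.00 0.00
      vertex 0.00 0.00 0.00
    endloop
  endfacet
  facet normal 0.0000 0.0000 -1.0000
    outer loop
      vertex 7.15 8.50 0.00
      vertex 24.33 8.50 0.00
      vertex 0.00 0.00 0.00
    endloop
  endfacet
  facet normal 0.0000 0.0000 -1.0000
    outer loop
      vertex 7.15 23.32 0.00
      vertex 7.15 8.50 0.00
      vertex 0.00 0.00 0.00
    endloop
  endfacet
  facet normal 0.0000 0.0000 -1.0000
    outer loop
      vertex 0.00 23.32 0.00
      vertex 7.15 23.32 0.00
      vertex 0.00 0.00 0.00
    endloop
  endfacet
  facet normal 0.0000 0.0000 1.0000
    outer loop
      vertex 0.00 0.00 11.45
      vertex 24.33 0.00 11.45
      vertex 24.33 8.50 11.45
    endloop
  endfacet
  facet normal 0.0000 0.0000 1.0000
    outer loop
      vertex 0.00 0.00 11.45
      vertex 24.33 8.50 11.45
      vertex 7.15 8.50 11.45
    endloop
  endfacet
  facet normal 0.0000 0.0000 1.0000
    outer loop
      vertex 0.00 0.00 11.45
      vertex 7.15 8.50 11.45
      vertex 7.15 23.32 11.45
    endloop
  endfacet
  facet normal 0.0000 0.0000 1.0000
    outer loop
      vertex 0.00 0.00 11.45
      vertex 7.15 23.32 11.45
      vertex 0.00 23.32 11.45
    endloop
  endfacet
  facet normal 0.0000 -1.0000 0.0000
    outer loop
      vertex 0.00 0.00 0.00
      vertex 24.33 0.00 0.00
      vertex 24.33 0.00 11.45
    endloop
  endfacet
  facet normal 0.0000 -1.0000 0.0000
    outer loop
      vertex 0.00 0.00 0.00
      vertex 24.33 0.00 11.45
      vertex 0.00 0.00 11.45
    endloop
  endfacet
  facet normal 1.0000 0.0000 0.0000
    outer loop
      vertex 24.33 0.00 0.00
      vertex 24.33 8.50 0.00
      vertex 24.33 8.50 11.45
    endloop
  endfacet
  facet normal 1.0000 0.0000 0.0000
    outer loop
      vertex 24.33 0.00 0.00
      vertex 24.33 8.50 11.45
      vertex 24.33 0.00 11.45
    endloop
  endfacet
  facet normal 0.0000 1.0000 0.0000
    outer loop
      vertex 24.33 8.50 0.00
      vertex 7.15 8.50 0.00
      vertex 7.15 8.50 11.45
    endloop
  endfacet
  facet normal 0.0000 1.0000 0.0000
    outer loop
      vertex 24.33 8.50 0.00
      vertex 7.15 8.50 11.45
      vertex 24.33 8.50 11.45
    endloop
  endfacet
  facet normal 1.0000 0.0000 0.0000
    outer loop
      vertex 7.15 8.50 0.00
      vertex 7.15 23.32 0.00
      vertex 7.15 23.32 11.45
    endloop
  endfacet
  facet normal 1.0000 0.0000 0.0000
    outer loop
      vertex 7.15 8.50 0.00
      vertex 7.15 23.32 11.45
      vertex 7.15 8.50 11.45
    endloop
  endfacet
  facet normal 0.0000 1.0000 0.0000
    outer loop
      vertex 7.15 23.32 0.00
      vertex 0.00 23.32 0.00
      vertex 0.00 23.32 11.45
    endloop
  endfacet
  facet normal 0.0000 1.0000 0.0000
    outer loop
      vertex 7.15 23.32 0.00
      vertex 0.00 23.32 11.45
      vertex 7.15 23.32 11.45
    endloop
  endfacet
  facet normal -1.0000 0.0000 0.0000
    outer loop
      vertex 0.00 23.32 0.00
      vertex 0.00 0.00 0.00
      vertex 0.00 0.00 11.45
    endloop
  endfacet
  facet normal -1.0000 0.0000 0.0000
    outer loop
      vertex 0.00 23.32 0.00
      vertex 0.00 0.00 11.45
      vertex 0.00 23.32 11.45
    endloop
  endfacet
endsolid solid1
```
; perimeter-only toolpath
G21 ; units = mm
G90 ; absolute positioning
G28 ; home
; layer 1
G0 Z1.91
G0 X0.00 Y0.00
G1 X24.33 Y0.00
G1 X24.33 Y8.50
G1 X7.15 Y8.50
G1 X7.15 Y23.32
G1 X0.00 Y23.32
G1 X0.00 Y0.00
; layer 2
G0 Z3.82
G0 X0.00 Y0.00
G1 X24.33 Y0.00
G1 X24.33 Y8.50
G1 X7.15 Y8.50
G1 X7.15 Y23.32
G1 X0.00 Y23.32
G1 X0.00 Y0.00
; layer 3
G0 Z5.72
G0 X0.00 Y0.00
G1 X24.33 Y0.00
G1 X24.33 Y8.50
G1 X7.15 Y8.50
G1 X7.15 Y23.32
G1 X0.00 Y23.32
G1 X0.00 Y0.00
; layer 4
G0 Z7.63
G0 X0.00 Y0.00
G1 X24.33 Y0.00
G1 X24.33 Y8.50
G1 X7.15 Y8.50
G1 X7.15 Y23.32
G1 X0.00 Y23.32
G1 X0.00 Y0.00
; layer 5
G0 Z9.54
G0 X0.00 Y0.00
G1 X24.33 Y0.00
G1 X24.33 Y8.50
G1 X7.15 Y8.50
G1 X7.15 Y23.32
G1 X0.00 Y23.32
G1 X0.00 Y0.00
; layer 6
G0 Z11.45
G0 X0.00 Y0.00
G1 X24.33 Y0.00
G1 X24.33 Y8.50
G1 X7.15 Y8.50
G1 X7.15 Y23.32
G1 X0.00 Y23.32
G1 X0.00 Y0.00
M2 ; end

The solid is an L-shaped prism: outer 24.3 × 23.3 mm, arm thicknesses ≈ 8.5 mm (horizontal) and 7.15 mm (vertical), extruded 11.4 mm in z. Slicing at Δz = 1.91 mm — 6 equal slices spanning the solid's height, so layer i sits at z = i·h/6 — gives 6 non-empty perimeters. Each is a 6-segment closed polygon; G0 lifts to the layer z and rapids to the start vertex, then G1 traces the edges.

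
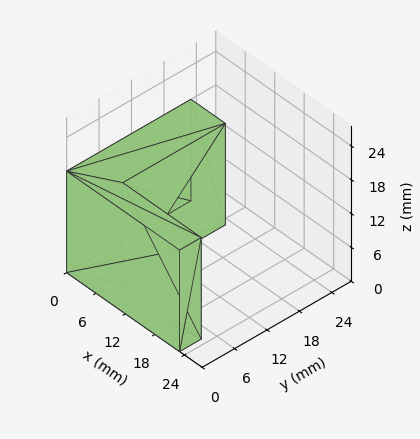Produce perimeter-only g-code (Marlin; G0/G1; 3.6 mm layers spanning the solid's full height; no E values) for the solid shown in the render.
Reading the render: the shape is an L-shaped prism: outer 23 × 23 mm, arm thicknesses ≈ 4 mm (horizontal) and 7 mm (vertical), extruded 18 mm in z (dimensions read to the nearest mm from the axis ticks). For the g-code, the solid's height is divided into equal slices at the stated Δz and each level perimeter traced with G1 moves after a G0 lift.

; perimeter-only toolpath
G21 ; units = mm
G90 ; absolute positioning
G28 ; home
; layer 1
G0 Z3.6
G0 X0.0 Y0.0
G1 X23.0 Y0.0
G1 X23.0 Y4.0
G1 X7.0 Y4.0
G1 X7.0 Y23.0
G1 X0.0 Y23.0
G1 X0.0 Y0.0
; layer 2
G0 Z7.2
G0 X0.0 Y0.0
G1 X23.0 Y0.0
G1 X23.0 Y4.0
G1 X7.0 Y4.0
G1 X7.0 Y23.0
G1 X0.0 Y23.0
G1 X0.0 Y0.0
; layer 3
G0 Z10.8
G0 X0.0 Y0.0
G1 X23.0 Y0.0
G1 X23.0 Y4.0
G1 X7.0 Y4.0
G1 X7.0 Y23.0
G1 X0.0 Y23.0
G1 X0.0 Y0.0
; layer 4
G0 Z14.4
G0 X0.0 Y0.0
G1 X23.0 Y0.0
G1 X23.0 Y4.0
G1 X7.0 Y4.0
G1 X7.0 Y23.0
G1 X0.0 Y23.0
G1 X0.0 Y0.0
; layer 5
G0 Z18.0
G0 X0.0 Y0.0
G1 X23.0 Y0.0
G1 X23.0 Y4.0
G1 X7.0 Y4.0
G1 X7.0 Y23.0
G1 X0.0 Y23.0
G1 X0.0 Y0.0
M2 ; end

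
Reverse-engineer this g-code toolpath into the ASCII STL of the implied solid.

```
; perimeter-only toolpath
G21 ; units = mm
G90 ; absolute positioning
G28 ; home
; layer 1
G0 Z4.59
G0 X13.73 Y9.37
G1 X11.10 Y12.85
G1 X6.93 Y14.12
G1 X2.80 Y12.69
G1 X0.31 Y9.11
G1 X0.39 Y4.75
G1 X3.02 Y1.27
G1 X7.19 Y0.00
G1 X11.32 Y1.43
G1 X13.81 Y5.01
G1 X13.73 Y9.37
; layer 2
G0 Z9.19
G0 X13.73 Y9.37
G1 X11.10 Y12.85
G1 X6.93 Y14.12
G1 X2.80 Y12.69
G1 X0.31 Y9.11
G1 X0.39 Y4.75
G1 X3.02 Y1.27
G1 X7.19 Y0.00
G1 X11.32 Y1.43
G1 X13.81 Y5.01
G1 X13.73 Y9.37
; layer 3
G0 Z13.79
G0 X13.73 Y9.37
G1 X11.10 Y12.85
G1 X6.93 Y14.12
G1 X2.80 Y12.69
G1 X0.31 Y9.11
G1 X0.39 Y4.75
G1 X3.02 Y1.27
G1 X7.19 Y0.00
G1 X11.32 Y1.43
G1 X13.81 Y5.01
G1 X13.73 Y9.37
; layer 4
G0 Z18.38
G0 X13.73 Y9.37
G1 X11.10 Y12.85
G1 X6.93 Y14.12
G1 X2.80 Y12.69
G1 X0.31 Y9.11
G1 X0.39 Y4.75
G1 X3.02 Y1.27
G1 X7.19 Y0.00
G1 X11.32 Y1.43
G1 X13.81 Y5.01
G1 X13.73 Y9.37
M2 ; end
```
solid part
  facet normal 0.0000 0.0000 -1.0000
    outer loop
      vertex 6.93 14.12 0.00
      vertex 11.10 12.85 0.00
      vertex 13.73 9.37 0.00
    endloop
  endfacet
  facet normal 0.0000 0.0000 -1.0000
    outer loop
      vertex 2.80 12.69 0.00
      vertex 6.93 14.12 0.00
      vertex 13.73 9.37 0.00
    endloop
  endfacet
  facet normal 0.0000 0.0000 -1.0000
    outer loop
      vertex 0.31 9.11 0.00
      vertex 2.80 12.69 0.00
      vertex 13.73 9.37 0.00
    endloop
  endfacet
  facet normal 0.0000 0.0000 -1.0000
    outer loop
      vertex 0.39 4.75 0.00
      vertex 0.31 9.11 0.00
      vertex 13.73 9.37 0.00
    endloop
  endfacet
  facet normal 0.0000 0.0000 -1.0000
    outer loop
      vertex 3.02 1.27 0.00
      vertex 0.39 4.75 0.00
      vertex 13.73 9.37 0.00
    endloop
  endfacet
  facet normal 0.0000 0.0000 -1.0000
    outer loop
      vertex 7.19 0.00 0.00
      vertex 3.02 1.27 0.00
      vertex 13.73 9.37 0.00
    endloop
  endfacet
  facet normal 0.0000 0.0000 -1.0000
    outer loop
      vertex 11.32 1.43 0.00
      vertex 7.19 0.00 0.00
      vertex 13.73 9.37 0.00
    endloop
  endfacet
  facet normal 0.0000 0.0000 -1.0000
    outer loop
      vertex 13.81 5.01 0.00
      vertex 11.32 1.43 0.00
      vertex 13.73 9.37 0.00
    endloop
  endfacet
  facet normal 0.0000 0.0000 1.0000
    outer loop
      vertex 13.73 9.37 18.38
      vertex 11.10 12.85 18.38
      vertex 6.93 14.12 18.38
    endloop
  endfacet
  facet normal 0.0000 0.0000 1.0000
    outer loop
      vertex 13.73 9.37 18.38
      vertex 6.93 14.12 18.38
      vertex 2.80 12.69 18.38
    endloop
  endfacet
  facet normal 0.0000 0.0000 1.0000
    outer loop
      vertex 13.73 9.37 18.38
      vertex 2.80 12.69 18.38
      vertex 0.31 9.11 18.38
    endloop
  endfacet
  facet normal 0.0000 0.0000 1.0000
    outer loop
      vertex 13.73 9.37 18.38
      vertex 0.31 9.11 18.38
      vertex 0.39 4.75 18.38
    endloop
  endfacet
  facet normal 0.0000 0.0000 1.0000
    outer loop
      vertex 13.73 9.37 18.38
      vertex 0.39 4.75 18.38
      vertex 3.02 1.27 18.38
    endloop
  endfacet
  facet normal 0.0000 0.0000 1.0000
    outer loop
      vertex 13.73 9.37 18.38
      vertex 3.02 1.27 18.38
      vertex 7.19 0.00 18.38
    endloop
  endfacet
  facet normal 0.0000 0.0000 1.0000
    outer loop
      vertex 13.73 9.37 18.38
      vertex 7.19 0.00 18.38
      vertex 11.32 1.43 18.38
    endloop
  endfacet
  facet normal 0.0000 0.0000 1.0000
    outer loop
      vertex 13.73 9.37 18.38
      vertex 11.32 1.43 18.38
      vertex 13.81 5.01 18.38
    endloop
  endfacet
  facet normal 0.7978 0.6029 0.0000
    outer loop
      vertex 13.73 9.37 0.00
      vertex 11.10 12.85 0.00
      vertex 11.10 12.85 18.38
    endloop
  endfacet
  facet normal 0.7978 0.6029 0.0000
    outer loop
      vertex 13.73 9.37 0.00
      vertex 11.10 12.85 18.38
      vertex 13.73 9.37 18.38
    endloop
  endfacet
  facet normal 0.2913 0.9566 0.0000
    outer loop
      vertex 11.10 12.85 0.00
      vertex 6.93 14.12 0.00
      vertex 6.93 14.12 18.38
    endloop
  endfacet
  facet normal 0.2913 0.9566 0.0000
    outer loop
      vertex 11.10 12.85 0.00
      vertex 6.93 14.12 18.38
      vertex 11.10 12.85 18.38
    endloop
  endfacet
  facet normal -0.3272 0.9450 0.0000
    outer loop
      vertex 6.93 14.12 0.00
      vertex 2.80 12.69 0.00
      vertex 2.80 12.69 18.38
    endloop
  endfacet
  facet normal -0.3272 0.9450 0.0000
    outer loop
      vertex 6.93 14.12 0.00
      vertex 2.80 12.69 18.38
      vertex 6.93 14.12 18.38
    endloop
  endfacet
  facet normal -0.8210 0.5710 0.0000
    outer loop
      vertex 2.80 12.69 0.00
      vertex 0.31 9.11 0.00
      vertex 0.31 9.11 18.38
    endloop
  endfacet
  facet normal -0.8210 0.5710 0.0000
    outer loop
      vertex 2.80 12.69 0.00
      vertex 0.31 9.11 18.38
      vertex 2.80 12.69 18.38
    endloop
  endfacet
  facet normal -0.9998 -0.0183 0.0000
    outer loop
      vertex 0.31 9.11 0.00
      vertex 0.39 4.75 0.00
      vertex 0.39 4.75 18.38
    endloop
  endfacet
  facet normal -0.9998 -0.0183 0.0000
    outer loop
      vertex 0.31 9.11 0.00
      vertex 0.39 4.75 18.38
      vertex 0.31 9.11 18.38
    endloop
  endfacet
  facet normal -0.7978 -0.6029 0.0000
    outer loop
      vertex 0.39 4.75 0.00
      vertex 3.02 1.27 0.00
      vertex 3.02 1.27 18.38
    endloop
  endfacet
  facet normal -0.7978 -0.6029 0.0000
    outer loop
      vertex 0.39 4.75 0.00
      vertex 3.02 1.27 18.38
      vertex 0.39 4.75 18.38
    endloop
  endfacet
  facet normal -0.2913 -0.9566 0.0000
    outer loop
      vertex 3.02 1.27 0.00
      vertex 7.19 0.00 0.00
      vertex 7.19 0.00 18.38
    endloop
  endfacet
  facet normal -0.2913 -0.9566 0.0000
    outer loop
      vertex 3.02 1.27 0.00
      vertex 7.19 0.00 18.38
      vertex 3.02 1.27 18.38
    endloop
  endfacet
  facet normal 0.3272 -0.9450 0.0000
    outer loop
      vertex 7.19 0.00 0.00
      vertex 11.32 1.43 0.00
      vertex 11.32 1.43 18.38
    endloop
  endfacet
  facet normal 0.3272 -0.9450 0.0000
    outer loop
      vertex 7.19 0.00 0.00
      vertex 11.32 1.43 18.38
      vertex 7.19 0.00 18.38
    endloop
  endfacet
  facet normal 0.8210 -0.5710 0.0000
    outer loop
      vertex 11.32 1.43 0.00
      vertex 13.81 5.01 0.00
      vertex 13.81 5.01 18.38
    endloop
  endfacet
  facet normal 0.8210 -0.5710 0.0000
    outer loop
      vertex 11.32 1.43 0.00
      vertex 13.81 5.01 18.38
      vertex 11.32 1.43 18.38
    endloop
  endfacet
  facet normal 0.9998 0.0183 0.0000
    outer loop
      vertex 13.81 5.01 0.00
      vertex 13.73 9.37 0.00
      vertex 13.73 9.37 18.38
    endloop
  endfacet
  facet normal 0.9998 0.0183 0.0000
    outer loop
      vertex 13.81 5.01 0.00
      vertex 13.73 9.37 18.38
      vertex 13.81 5.01 18.38
    endloop
  endfacet
endsolid part

The G0 Z moves step by Δz≈4.59 mm. Every layer's G1 loop is the same polygon, so the solid is a straight extrusion of it from z=0 to z≈18.4. Closing with flat bottom and top caps and triangulating gives 36 facets — a regular 10-sided prism (a cylinder approximated with 10 flat sides), circumscribed radius ≈ 7.06 mm, height ≈ 18.4 mm.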